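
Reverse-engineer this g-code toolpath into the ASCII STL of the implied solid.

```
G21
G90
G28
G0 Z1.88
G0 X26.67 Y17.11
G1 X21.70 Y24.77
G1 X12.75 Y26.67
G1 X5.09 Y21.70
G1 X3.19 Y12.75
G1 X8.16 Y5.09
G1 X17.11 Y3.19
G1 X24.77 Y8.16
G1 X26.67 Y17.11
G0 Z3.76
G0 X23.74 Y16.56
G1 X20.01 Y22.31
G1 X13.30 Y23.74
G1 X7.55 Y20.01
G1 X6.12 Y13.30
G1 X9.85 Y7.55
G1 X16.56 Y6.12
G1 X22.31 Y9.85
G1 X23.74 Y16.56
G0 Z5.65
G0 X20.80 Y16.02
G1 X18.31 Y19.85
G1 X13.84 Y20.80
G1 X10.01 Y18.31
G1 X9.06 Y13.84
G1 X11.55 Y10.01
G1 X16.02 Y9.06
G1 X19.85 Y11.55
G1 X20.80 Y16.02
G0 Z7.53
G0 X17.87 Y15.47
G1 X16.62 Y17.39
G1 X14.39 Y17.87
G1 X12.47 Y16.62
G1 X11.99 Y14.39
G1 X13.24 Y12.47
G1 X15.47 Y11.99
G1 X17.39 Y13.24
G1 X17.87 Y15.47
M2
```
solid part
  facet normal 0.0000 0.0000 -1.0000
    outer loop
      vertex 12.21 29.61 0.00
      vertex 23.39 27.23 0.00
      vertex 29.61 17.65 0.00
    endloop
  endfacet
  facet normal 0.0000 0.0000 -1.0000
    outer loop
      vertex 2.63 23.39 0.00
      vertex 12.21 29.61 0.00
      vertex 29.61 17.65 0.00
    endloop
  endfacet
  facet normal 0.0000 0.0000 -1.0000
    outer loop
      vertex 0.25 12.21 0.00
      vertex 2.63 23.39 0.00
      vertex 29.61 17.65 0.00
    endloop
  endfacet
  facet normal 0.0000 0.0000 -1.0000
    outer loop
      vertex 6.47 2.63 0.00
      vertex 0.25 12.21 0.00
      vertex 29.61 17.65 0.00
    endloop
  endfacet
  facet normal 0.0000 0.0000 -1.0000
    outer loop
      vertex 17.65 0.25 0.00
      vertex 6.47 2.63 0.00
      vertex 29.61 17.65 0.00
    endloop
  endfacet
  facet normal 0.0000 0.0000 -1.0000
    outer loop
      vertex 27.23 6.47 0.00
      vertex 17.65 0.25 0.00
      vertex 29.61 17.65 0.00
    endloop
  endfacet
  facet normal 0.4727 0.3069 0.8261
    outer loop
      vertex 29.61 17.65 0.00
      vertex 23.39 27.23 0.00
      vertex 14.93 14.93 9.41
    endloop
  endfacet
  facet normal 0.1173 0.5512 0.8260
    outer loop
      vertex 23.39 27.23 0.00
      vertex 12.21 29.61 0.00
      vertex 14.93 14.93 9.41
    endloop
  endfacet
  facet normal -0.3069 0.4727 0.8261
    outer loop
      vertex 12.21 29.61 0.00
      vertex 2.63 23.39 0.00
      vertex 14.93 14.93 9.41
    endloop
  endfacet
  facet normal -0.5512 0.1173 0.8260
    outer loop
      vertex 2.63 23.39 0.00
      vertex 0.25 12.21 0.00
      vertex 14.93 14.93 9.41
    endloop
  endfacet
  facet normal -0.4727 -0.3069 0.8261
    outer loop
      vertex 0.25 12.21 0.00
      vertex 6.47 2.63 0.00
      vertex 14.93 14.93 9.41
    endloop
  endfacet
  facet normal -0.1173 -0.5512 0.8260
    outer loop
      vertex 6.47 2.63 0.00
      vertex 17.65 0.25 0.00
      vertex 14.93 14.93 9.41
    endloop
  endfacet
  facet normal 0.3069 -0.4727 0.8261
    outer loop
      vertex 17.65 0.25 0.00
      vertex 27.23 6.47 0.00
      vertex 14.93 14.93 9.41
    endloop
  endfacet
  facet normal 0.5512 -0.1173 0.8260
    outer loop
      vertex 27.23 6.47 0.00
      vertex 29.61 17.65 0.00
      vertex 14.93 14.93 9.41
    endloop
  endfacet
endsolid part

The G0 Z moves step by Δz≈1.88 mm. The G1 loops shrink linearly with z, so the solid tapers from its base footprint up to z≈9.41. Closing with a flat bottom cap and the tapered top and triangulating gives 14 facets — a regular 8-sided pyramid, base circumscribed radius ≈ 14.9 mm, apex at z ≈ 9.41 mm.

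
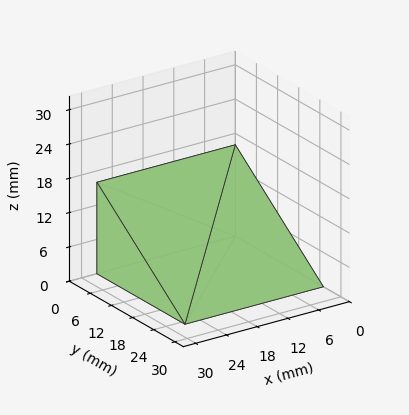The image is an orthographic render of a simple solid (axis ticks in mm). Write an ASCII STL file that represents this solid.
Reading the render: the shape is a wedge (ramp): 27 × 25 mm base, rising to 16 mm along the y=0 edge and sloping linearly to z=0 at y=25 (dimensions read to the nearest mm from the axis ticks). For the STL, each face is triangulated and given an outward normal.

solid part
  facet normal 0.0000 0.0000 -1.0000
    outer loop
      vertex 27.00 25.00 0.00
      vertex 27.00 0.00 0.00
      vertex 0.00 0.00 0.00
    endloop
  endfacet
  facet normal 0.0000 0.0000 -1.0000
    outer loop
      vertex 0.00 25.00 0.00
      vertex 27.00 25.00 0.00
      vertex 0.00 0.00 0.00
    endloop
  endfacet
  facet normal 0.0000 -1.0000 0.0000
    outer loop
      vertex 0.00 0.00 0.00
      vertex 27.00 0.00 0.00
      vertex 27.00 0.00 16.00
    endloop
  endfacet
  facet normal 0.0000 -1.0000 0.0000
    outer loop
      vertex 0.00 0.00 0.00
      vertex 27.00 0.00 16.00
      vertex 0.00 0.00 16.00
    endloop
  endfacet
  facet normal 0.0000 0.5391 0.8423
    outer loop
      vertex 0.00 0.00 16.00
      vertex 27.00 0.00 16.00
      vertex 27.00 25.00 0.00
    endloop
  endfacet
  facet normal 0.0000 0.5391 0.8423
    outer loop
      vertex 0.00 0.00 16.00
      vertex 27.00 25.00 0.00
      vertex 0.00 25.00 0.00
    endloop
  endfacet
  facet normal -1.0000 0.0000 0.0000
    outer loop
      vertex 0.00 0.00 16.00
      vertex 0.00 25.00 0.00
      vertex 0.00 0.00 0.00
    endloop
  endfacet
  facet normal 1.0000 0.0000 0.0000
    outer loop
      vertex 27.00 0.00 0.00
      vertex 27.00 25.00 0.00
      vertex 27.00 0.00 16.00
    endloop
  endfacet
endsolid part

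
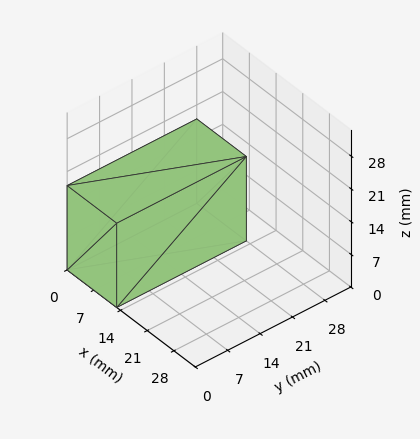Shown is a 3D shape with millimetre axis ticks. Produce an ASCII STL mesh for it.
Reading the render: the shape is a rectangular box, roughly 13 × 28 mm footprint and 18 mm tall (dimensions read to the nearest mm from the axis ticks). For the STL, each face is triangulated and given an outward normal.

solid part
  facet normal 0.0000 0.0000 -1.0000
    outer loop
      vertex 13.000 28.000 0.000
      vertex 13.000 0.000 0.000
      vertex 0.000 0.000 0.000
    endloop
  endfacet
  facet normal 0.0000 0.0000 -1.0000
    outer loop
      vertex 0.000 28.000 0.000
      vertex 13.000 28.000 0.000
      vertex 0.000 0.000 0.000
    endloop
  endfacet
  facet normal 0.0000 0.0000 1.0000
    outer loop
      vertex 0.000 0.000 18.000
      vertex 13.000 0.000 18.000
      vertex 13.000 28.000 18.000
    endloop
  endfacet
  facet normal 0.0000 0.0000 1.0000
    outer loop
      vertex 0.000 0.000 18.000
      vertex 13.000 28.000 18.000
      vertex 0.000 28.000 18.000
    endloop
  endfacet
  facet normal 0.0000 -1.0000 0.0000
    outer loop
      vertex 0.000 0.000 0.000
      vertex 13.000 0.000 0.000
      vertex 13.000 0.000 18.000
    endloop
  endfacet
  facet normal 0.0000 -1.0000 0.0000
    outer loop
      vertex 0.000 0.000 0.000
      vertex 13.000 0.000 18.000
      vertex 0.000 0.000 18.000
    endloop
  endfacet
  facet normal 0.0000 1.0000 0.0000
    outer loop
      vertex 13.000 28.000 18.000
      vertex 13.000 28.000 0.000
      vertex 0.000 28.000 0.000
    endloop
  endfacet
  facet normal 0.0000 1.0000 0.0000
    outer loop
      vertex 0.000 28.000 18.000
      vertex 13.000 28.000 18.000
      vertex 0.000 28.000 0.000
    endloop
  endfacet
  facet normal -1.0000 0.0000 0.0000
    outer loop
      vertex 0.000 28.000 18.000
      vertex 0.000 28.000 0.000
      vertex 0.000 0.000 0.000
    endloop
  endfacet
  facet normal -1.0000 0.0000 0.0000
    outer loop
      vertex 0.000 0.000 18.000
      vertex 0.000 28.000 18.000
      vertex 0.000 0.000 0.000
    endloop
  endfacet
  facet normal 1.0000 0.0000 0.0000
    outer loop
      vertex 13.000 0.000 0.000
      vertex 13.000 28.000 0.000
      vertex 13.000 28.000 18.000
    endloop
  endfacet
  facet normal 1.0000 0.0000 0.0000
    outer loop
      vertex 13.000 0.000 0.000
      vertex 13.000 28.000 18.000
      vertex 13.000 0.000 18.000
    endloop
  endfacet
endsolid part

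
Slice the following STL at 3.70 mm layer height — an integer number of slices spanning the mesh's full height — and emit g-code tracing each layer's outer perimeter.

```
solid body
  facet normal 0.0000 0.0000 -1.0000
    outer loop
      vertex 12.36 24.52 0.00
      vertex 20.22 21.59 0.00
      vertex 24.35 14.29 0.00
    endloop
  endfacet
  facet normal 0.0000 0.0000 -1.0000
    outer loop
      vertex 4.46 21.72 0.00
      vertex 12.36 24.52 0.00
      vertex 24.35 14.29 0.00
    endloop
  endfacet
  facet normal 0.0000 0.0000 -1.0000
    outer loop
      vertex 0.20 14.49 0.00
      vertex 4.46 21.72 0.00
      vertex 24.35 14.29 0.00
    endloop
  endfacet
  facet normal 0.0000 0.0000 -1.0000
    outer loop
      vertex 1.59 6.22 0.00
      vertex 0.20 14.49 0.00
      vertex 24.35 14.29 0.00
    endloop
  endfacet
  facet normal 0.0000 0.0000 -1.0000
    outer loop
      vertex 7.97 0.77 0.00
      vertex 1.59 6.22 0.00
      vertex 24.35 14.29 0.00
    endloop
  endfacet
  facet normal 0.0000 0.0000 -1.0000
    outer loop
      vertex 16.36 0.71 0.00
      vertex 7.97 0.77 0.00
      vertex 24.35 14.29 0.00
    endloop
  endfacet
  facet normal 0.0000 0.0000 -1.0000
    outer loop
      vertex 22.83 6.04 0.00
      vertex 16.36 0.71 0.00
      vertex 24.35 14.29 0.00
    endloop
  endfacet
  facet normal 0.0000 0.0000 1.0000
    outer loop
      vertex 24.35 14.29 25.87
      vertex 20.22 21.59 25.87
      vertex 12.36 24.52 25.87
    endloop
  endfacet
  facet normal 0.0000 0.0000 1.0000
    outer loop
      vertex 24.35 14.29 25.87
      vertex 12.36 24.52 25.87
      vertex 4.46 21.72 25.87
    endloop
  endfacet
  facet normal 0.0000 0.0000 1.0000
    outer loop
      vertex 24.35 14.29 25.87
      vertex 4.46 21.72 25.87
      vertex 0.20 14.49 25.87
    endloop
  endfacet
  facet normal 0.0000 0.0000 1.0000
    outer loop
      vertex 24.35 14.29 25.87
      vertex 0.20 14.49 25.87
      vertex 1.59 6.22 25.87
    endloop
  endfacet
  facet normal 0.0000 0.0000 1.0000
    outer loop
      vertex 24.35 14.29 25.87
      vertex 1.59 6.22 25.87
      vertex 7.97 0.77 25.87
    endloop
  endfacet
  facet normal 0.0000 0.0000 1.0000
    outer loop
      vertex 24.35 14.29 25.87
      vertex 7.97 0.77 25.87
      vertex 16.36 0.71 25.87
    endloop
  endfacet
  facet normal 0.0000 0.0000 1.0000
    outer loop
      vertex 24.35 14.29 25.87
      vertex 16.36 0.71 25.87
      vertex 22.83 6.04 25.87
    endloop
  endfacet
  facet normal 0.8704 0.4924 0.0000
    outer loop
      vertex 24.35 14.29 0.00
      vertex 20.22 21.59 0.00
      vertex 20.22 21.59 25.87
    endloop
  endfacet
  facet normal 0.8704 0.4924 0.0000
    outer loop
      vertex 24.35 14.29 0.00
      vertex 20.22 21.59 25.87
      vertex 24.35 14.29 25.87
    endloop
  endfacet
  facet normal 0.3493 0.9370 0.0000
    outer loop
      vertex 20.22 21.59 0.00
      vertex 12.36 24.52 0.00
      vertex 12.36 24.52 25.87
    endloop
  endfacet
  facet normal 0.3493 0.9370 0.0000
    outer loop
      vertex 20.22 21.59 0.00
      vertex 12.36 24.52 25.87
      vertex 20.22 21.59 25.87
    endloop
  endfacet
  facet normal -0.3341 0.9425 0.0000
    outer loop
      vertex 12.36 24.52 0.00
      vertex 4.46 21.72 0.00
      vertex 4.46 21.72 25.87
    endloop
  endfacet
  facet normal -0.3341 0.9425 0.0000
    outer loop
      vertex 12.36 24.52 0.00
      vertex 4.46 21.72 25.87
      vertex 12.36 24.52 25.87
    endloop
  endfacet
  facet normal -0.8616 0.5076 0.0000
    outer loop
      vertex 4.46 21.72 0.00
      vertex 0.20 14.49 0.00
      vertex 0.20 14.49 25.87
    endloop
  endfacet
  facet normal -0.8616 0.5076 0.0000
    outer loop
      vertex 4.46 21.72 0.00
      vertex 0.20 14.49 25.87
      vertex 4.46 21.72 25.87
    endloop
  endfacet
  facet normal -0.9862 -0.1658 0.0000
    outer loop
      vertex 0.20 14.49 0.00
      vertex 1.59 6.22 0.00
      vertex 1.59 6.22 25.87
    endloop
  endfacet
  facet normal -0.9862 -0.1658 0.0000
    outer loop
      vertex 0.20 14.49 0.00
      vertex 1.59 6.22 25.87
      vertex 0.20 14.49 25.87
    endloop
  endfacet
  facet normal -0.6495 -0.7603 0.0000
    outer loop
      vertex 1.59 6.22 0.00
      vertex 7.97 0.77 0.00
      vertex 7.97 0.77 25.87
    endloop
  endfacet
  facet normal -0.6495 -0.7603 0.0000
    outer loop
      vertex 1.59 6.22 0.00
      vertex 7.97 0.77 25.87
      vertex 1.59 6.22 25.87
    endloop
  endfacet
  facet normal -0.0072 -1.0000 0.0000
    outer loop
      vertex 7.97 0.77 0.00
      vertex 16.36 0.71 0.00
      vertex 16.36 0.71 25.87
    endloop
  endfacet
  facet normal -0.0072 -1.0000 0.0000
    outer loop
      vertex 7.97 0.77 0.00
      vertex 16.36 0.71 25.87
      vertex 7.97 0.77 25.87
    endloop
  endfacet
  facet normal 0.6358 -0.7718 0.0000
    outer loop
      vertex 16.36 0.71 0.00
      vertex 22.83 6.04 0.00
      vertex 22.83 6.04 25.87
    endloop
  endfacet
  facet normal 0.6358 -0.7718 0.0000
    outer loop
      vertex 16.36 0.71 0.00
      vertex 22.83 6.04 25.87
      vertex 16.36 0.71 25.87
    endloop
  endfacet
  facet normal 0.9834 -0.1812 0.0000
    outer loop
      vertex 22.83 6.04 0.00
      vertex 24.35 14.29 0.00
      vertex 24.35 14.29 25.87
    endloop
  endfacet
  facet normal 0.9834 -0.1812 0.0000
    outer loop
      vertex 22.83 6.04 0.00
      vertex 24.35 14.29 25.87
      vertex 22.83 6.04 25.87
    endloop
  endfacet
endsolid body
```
; perimeter-only toolpath
G21 ; units = mm
G90 ; absolute positioning
G28 ; home
; layer 1
G0 Z3.70
G0 X24.35 Y14.29
G1 X20.22 Y21.59
G1 X12.36 Y24.52
G1 X4.46 Y21.72
G1 X0.20 Y14.49
G1 X1.59 Y6.22
G1 X7.97 Y0.77
G1 X16.36 Y0.71
G1 X22.83 Y6.04
G1 X24.35 Y14.29
; layer 2
G0 Z7.39
G0 X24.35 Y14.29
G1 X20.22 Y21.59
G1 X12.36 Y24.52
G1 X4.46 Y21.72
G1 X0.20 Y14.49
G1 X1.59 Y6.22
G1 X7.97 Y0.77
G1 X16.36 Y0.71
G1 X22.83 Y6.04
G1 X24.35 Y14.29
; layer 3
G0 Z11.09
G0 X24.35 Y14.29
G1 X20.22 Y21.59
G1 X12.36 Y24.52
G1 X4.46 Y21.72
G1 X0.20 Y14.49
G1 X1.59 Y6.22
G1 X7.97 Y0.77
G1 X16.36 Y0.71
G1 X22.83 Y6.04
G1 X24.35 Y14.29
; layer 4
G0 Z14.78
G0 X24.35 Y14.29
G1 X20.22 Y21.59
G1 X12.36 Y24.52
G1 X4.46 Y21.72
G1 X0.20 Y14.49
G1 X1.59 Y6.22
G1 X7.97 Y0.77
G1 X16.36 Y0.71
G1 X22.83 Y6.04
G1 X24.35 Y14.29
; layer 5
G0 Z18.48
G0 X24.35 Y14.29
G1 X20.22 Y21.59
G1 X12.36 Y24.52
G1 X4.46 Y21.72
G1 X0.20 Y14.49
G1 X1.59 Y6.22
G1 X7.97 Y0.77
G1 X16.36 Y0.71
G1 X22.83 Y6.04
G1 X24.35 Y14.29
; layer 6
G0 Z22.17
G0 X24.35 Y14.29
G1 X20.22 Y21.59
G1 X12.36 Y24.52
G1 X4.46 Y21.72
G1 X0.20 Y14.49
G1 X1.59 Y6.22
G1 X7.97 Y0.77
G1 X16.36 Y0.71
G1 X22.83 Y6.04
G1 X24.35 Y14.29
; layer 7
G0 Z25.87
G0 X24.35 Y14.29
G1 X20.22 Y21.59
G1 X12.36 Y24.52
G1 X4.46 Y21.72
G1 X0.20 Y14.49
G1 X1.59 Y6.22
G1 X7.97 Y0.77
G1 X16.36 Y0.71
G1 X22.83 Y6.04
G1 X24.35 Y14.29
M2 ; end

The solid is a regular 9-sided prism (a cylinder approximated with 9 flat sides), circumscribed radius ≈ 12.3 mm, height ≈ 25.9 mm. Slicing at Δz = 3.70 mm — 7 equal slices spanning the solid's height, so layer i sits at z = i·h/7 — gives 7 non-empty perimeters. Each is a 9-segment closed polygon; G0 lifts to the layer z and rapids to the start vertex, then G1 traces the edges.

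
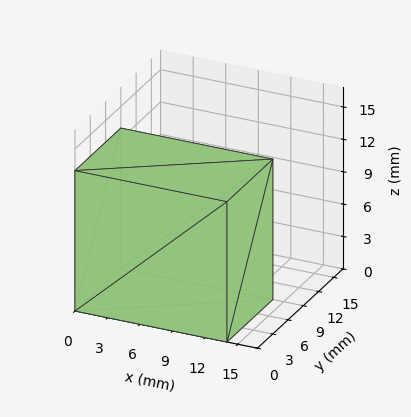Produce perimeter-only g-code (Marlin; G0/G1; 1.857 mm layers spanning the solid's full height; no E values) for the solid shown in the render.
Reading the render: the shape is a rectangular box, roughly 14 × 9 mm footprint and 13 mm tall (dimensions read to the nearest mm from the axis ticks). For the g-code, the solid's height is divided into equal slices at the stated Δz and each level perimeter traced with G1 moves after a G0 lift.

; perimeter-only toolpath
G21 ; units = mm
G90 ; absolute positioning
G28 ; home
; layer 1
G0 Z1.857
G0 X0.000 Y0.000
G1 X14.000 Y0.000
G1 X14.000 Y9.000
G1 X0.000 Y9.000
G1 X0.000 Y0.000
; layer 2
G0 Z3.714
G0 X0.000 Y0.000
G1 X14.000 Y0.000
G1 X14.000 Y9.000
G1 X0.000 Y9.000
G1 X0.000 Y0.000
; layer 3
G0 Z5.571
G0 X0.000 Y0.000
G1 X14.000 Y0.000
G1 X14.000 Y9.000
G1 X0.000 Y9.000
G1 X0.000 Y0.000
; layer 4
G0 Z7.429
G0 X0.000 Y0.000
G1 X14.000 Y0.000
G1 X14.000 Y9.000
G1 X0.000 Y9.000
G1 X0.000 Y0.000
; layer 5
G0 Z9.286
G0 X0.000 Y0.000
G1 X14.000 Y0.000
G1 X14.000 Y9.000
G1 X0.000 Y9.000
G1 X0.000 Y0.000
; layer 6
G0 Z11.143
G0 X0.000 Y0.000
G1 X14.000 Y0.000
G1 X14.000 Y9.000
G1 X0.000 Y9.000
G1 X0.000 Y0.000
; layer 7
G0 Z13.000
G0 X0.000 Y0.000
G1 X14.000 Y0.000
G1 X14.000 Y9.000
G1 X0.000 Y9.000
G1 X0.000 Y0.000
M2 ; end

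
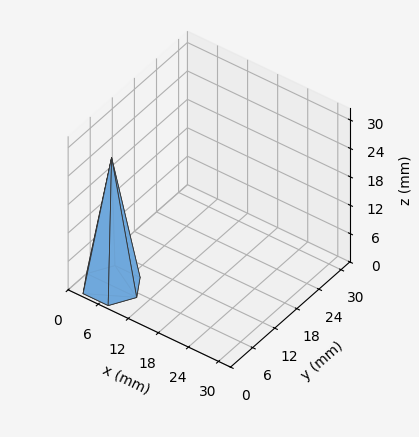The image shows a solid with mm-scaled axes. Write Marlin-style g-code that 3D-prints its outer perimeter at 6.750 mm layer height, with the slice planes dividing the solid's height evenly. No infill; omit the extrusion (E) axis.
Reading the render: the shape is a regular 6-sided pyramid, base circumscribed radius ≈ 5 mm, apex at z ≈ 27 mm (dimensions read to the nearest mm from the axis ticks). For the g-code, the solid's height is divided into equal slices at the stated Δz and each level perimeter traced with G1 moves after a G0 lift.

; perimeter-only toolpath
G21 ; units = mm
G90 ; absolute positioning
G28 ; home
; layer 1
G0 Z6.750
G0 X8.750 Y5.000
G1 X6.875 Y8.248
G1 X3.125 Y8.248
G1 X1.250 Y5.000
G1 X3.125 Y1.752
G1 X6.875 Y1.752
G1 X8.750 Y5.000
; layer 2
G0 Z13.500
G0 X7.500 Y5.000
G1 X6.250 Y7.165
G1 X3.750 Y7.165
G1 X2.500 Y5.000
G1 X3.750 Y2.835
G1 X6.250 Y2.835
G1 X7.500 Y5.000
; layer 3
G0 Z20.250
G0 X6.250 Y5.000
G1 X5.625 Y6.082
G1 X4.375 Y6.082
G1 X3.750 Y5.000
G1 X4.375 Y3.917
G1 X5.625 Y3.917
G1 X6.250 Y5.000
M2 ; end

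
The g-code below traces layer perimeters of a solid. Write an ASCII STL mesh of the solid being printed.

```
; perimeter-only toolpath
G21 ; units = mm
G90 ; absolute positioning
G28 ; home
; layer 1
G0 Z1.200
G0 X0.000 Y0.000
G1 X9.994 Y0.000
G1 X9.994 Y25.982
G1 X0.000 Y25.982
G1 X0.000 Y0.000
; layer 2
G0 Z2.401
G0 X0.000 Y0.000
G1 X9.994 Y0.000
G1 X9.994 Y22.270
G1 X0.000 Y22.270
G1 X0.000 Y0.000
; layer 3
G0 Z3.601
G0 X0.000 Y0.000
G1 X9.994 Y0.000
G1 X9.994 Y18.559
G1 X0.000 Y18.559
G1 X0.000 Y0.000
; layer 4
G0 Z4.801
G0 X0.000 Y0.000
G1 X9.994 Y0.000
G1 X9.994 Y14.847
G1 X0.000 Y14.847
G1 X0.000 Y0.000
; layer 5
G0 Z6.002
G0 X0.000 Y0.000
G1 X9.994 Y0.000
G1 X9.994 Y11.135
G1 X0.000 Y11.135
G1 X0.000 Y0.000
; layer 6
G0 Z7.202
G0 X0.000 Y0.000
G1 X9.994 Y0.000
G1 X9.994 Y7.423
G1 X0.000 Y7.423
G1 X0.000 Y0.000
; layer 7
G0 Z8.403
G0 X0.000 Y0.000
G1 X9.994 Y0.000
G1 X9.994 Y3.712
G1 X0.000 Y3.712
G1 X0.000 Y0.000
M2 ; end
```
solid part
  facet normal 0.0000 0.0000 -1.0000
    outer loop
      vertex 9.994 29.694 0.000
      vertex 9.994 0.000 0.000
      vertex 0.000 0.000 0.000
    endloop
  endfacet
  facet normal 0.0000 0.0000 -1.0000
    outer loop
      vertex 0.000 29.694 0.000
      vertex 9.994 29.694 0.000
      vertex 0.000 0.000 0.000
    endloop
  endfacet
  facet normal 0.0000 -1.0000 0.0000
    outer loop
      vertex 0.000 0.000 0.000
      vertex 9.994 0.000 0.000
      vertex 9.994 0.000 9.603
    endloop
  endfacet
  facet normal 0.0000 -1.0000 0.0000
    outer loop
      vertex 0.000 0.000 0.000
      vertex 9.994 0.000 9.603
      vertex 0.000 0.000 9.603
    endloop
  endfacet
  facet normal 0.0000 0.3077 0.9515
    outer loop
      vertex 0.000 0.000 9.603
      vertex 9.994 0.000 9.603
      vertex 9.994 29.694 0.000
    endloop
  endfacet
  facet normal 0.0000 0.3077 0.9515
    outer loop
      vertex 0.000 0.000 9.603
      vertex 9.994 29.694 0.000
      vertex 0.000 29.694 0.000
    endloop
  endfacet
  facet normal -1.0000 0.0000 0.0000
    outer loop
      vertex 0.000 0.000 9.603
      vertex 0.000 29.694 0.000
      vertex 0.000 0.000 0.000
    endloop
  endfacet
  facet normal 1.0000 0.0000 0.0000
    outer loop
      vertex 9.994 0.000 0.000
      vertex 9.994 29.694 0.000
      vertex 9.994 0.000 9.603
    endloop
  endfacet
endsolid part

The G0 Z moves step by Δz≈1.200 mm. The G1 loops shrink linearly with z, so the solid tapers from its base footprint up to z≈9.6. Closing with a flat bottom cap and the tapered top and triangulating gives 8 facets — a wedge (ramp): 9.99 × 29.7 mm base, rising to 9.6 mm along the y=0 edge and sloping linearly to z=0 at y=29.7.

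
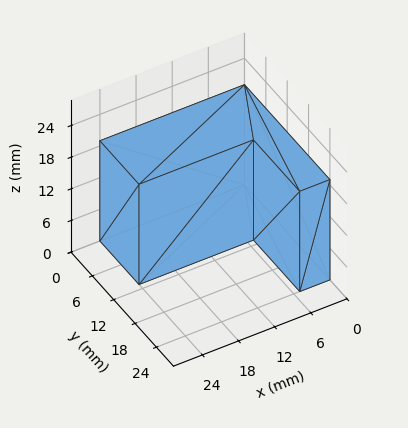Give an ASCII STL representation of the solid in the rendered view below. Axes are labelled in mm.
Reading the render: the shape is an L-shaped prism: outer 24 × 24 mm, arm thicknesses ≈ 11 mm (horizontal) and 5 mm (vertical), extruded 19 mm in z (dimensions read to the nearest mm from the axis ticks). For the STL, each face is triangulated and given an outward normal.

solid part
  facet normal 0.0000 0.0000 -1.0000
    outer loop
      vertex 24.0 11.0 0.0
      vertex 24.0 0.0 0.0
      vertex 0.0 0.0 0.0
    endloop
  endfacet
  facet normal 0.0000 0.0000 -1.0000
    outer loop
      vertex 5.0 11.0 0.0
      vertex 24.0 11.0 0.0
      vertex 0.0 0.0 0.0
    endloop
  endfacet
  facet normal 0.0000 0.0000 -1.0000
    outer loop
      vertex 5.0 24.0 0.0
      vertex 5.0 11.0 0.0
      vertex 0.0 0.0 0.0
    endloop
  endfacet
  facet normal 0.0000 0.0000 -1.0000
    outer loop
      vertex 0.0 24.0 0.0
      vertex 5.0 24.0 0.0
      vertex 0.0 0.0 0.0
    endloop
  endfacet
  facet normal 0.0000 0.0000 1.0000
    outer loop
      vertex 0.0 0.0 19.0
      vertex 24.0 0.0 19.0
      vertex 24.0 11.0 19.0
    endloop
  endfacet
  facet normal 0.0000 0.0000 1.0000
    outer loop
      vertex 0.0 0.0 19.0
      vertex 24.0 11.0 19.0
      vertex 5.0 11.0 19.0
    endloop
  endfacet
  facet normal 0.0000 0.0000 1.0000
    outer loop
      vertex 0.0 0.0 19.0
      vertex 5.0 11.0 19.0
      vertex 5.0 24.0 19.0
    endloop
  endfacet
  facet normal 0.0000 0.0000 1.0000
    outer loop
      vertex 0.0 0.0 19.0
      vertex 5.0 24.0 19.0
      vertex 0.0 24.0 19.0
    endloop
  endfacet
  facet normal 0.0000 -1.0000 0.0000
    outer loop
      vertex 0.0 0.0 0.0
      vertex 24.0 0.0 0.0
      vertex 24.0 0.0 19.0
    endloop
  endfacet
  facet normal 0.0000 -1.0000 0.0000
    outer loop
      vertex 0.0 0.0 0.0
      vertex 24.0 0.0 19.0
      vertex 0.0 0.0 19.0
    endloop
  endfacet
  facet normal 1.0000 0.0000 0.0000
    outer loop
      vertex 24.0 0.0 0.0
      vertex 24.0 11.0 0.0
      vertex 24.0 11.0 19.0
    endloop
  endfacet
  facet normal 1.0000 0.0000 0.0000
    outer loop
      vertex 24.0 0.0 0.0
      vertex 24.0 11.0 19.0
      vertex 24.0 0.0 19.0
    endloop
  endfacet
  facet normal 0.0000 1.0000 0.0000
    outer loop
      vertex 24.0 11.0 0.0
      vertex 5.0 11.0 0.0
      vertex 5.0 11.0 19.0
    endloop
  endfacet
  facet normal 0.0000 1.0000 0.0000
    outer loop
      vertex 24.0 11.0 0.0
      vertex 5.0 11.0 19.0
      vertex 24.0 11.0 19.0
    endloop
  endfacet
  facet normal 1.0000 0.0000 0.0000
    outer loop
      vertex 5.0 11.0 0.0
      vertex 5.0 24.0 0.0
      vertex 5.0 24.0 19.0
    endloop
  endfacet
  facet normal 1.0000 0.0000 0.0000
    outer loop
      vertex 5.0 11.0 0.0
      vertex 5.0 24.0 19.0
      vertex 5.0 11.0 19.0
    endloop
  endfacet
  facet normal 0.0000 1.0000 0.0000
    outer loop
      vertex 5.0 24.0 0.0
      vertex 0.0 24.0 0.0
      vertex 0.0 24.0 19.0
    endloop
  endfacet
  facet normal 0.0000 1.0000 0.0000
    outer loop
      vertex 5.0 24.0 0.0
      vertex 0.0 24.0 19.0
      vertex 5.0 24.0 19.0
    endloop
  endfacet
  facet normal -1.0000 0.0000 0.0000
    outer loop
      vertex 0.0 24.0 0.0
      vertex 0.0 0.0 0.0
      vertex 0.0 0.0 19.0
    endloop
  endfacet
  facet normal -1.0000 0.0000 0.0000
    outer loop
      vertex 0.0 24.0 0.0
      vertex 0.0 0.0 19.0
      vertex 0.0 24.0 19.0
    endloop
  endfacet
endsolid part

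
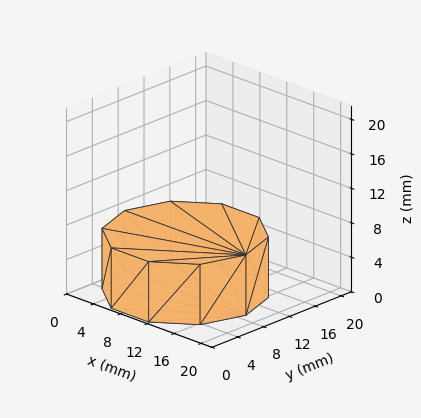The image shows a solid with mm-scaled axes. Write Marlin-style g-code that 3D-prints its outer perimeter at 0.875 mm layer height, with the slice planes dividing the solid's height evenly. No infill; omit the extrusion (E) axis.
Reading the render: the shape is a regular 10-sided prism (a cylinder approximated with 10 flat sides), circumscribed radius ≈ 9 mm, height ≈ 7 mm (dimensions read to the nearest mm from the axis ticks). For the g-code, the solid's height is divided into equal slices at the stated Δz and each level perimeter traced with G1 moves after a G0 lift.

; perimeter-only toolpath
G21 ; units = mm
G90 ; absolute positioning
G28 ; home
; layer 1
G0 Z0.875
G0 X18.000 Y9.000
G1 X16.281 Y14.290
G1 X11.781 Y17.560
G1 X6.219 Y17.560
G1 X1.719 Y14.290
G1 X0.000 Y9.000
G1 X1.719 Y3.710
G1 X6.219 Y0.440
G1 X11.781 Y0.440
G1 X16.281 Y3.710
G1 X18.000 Y9.000
; layer 2
G0 Z1.750
G0 X18.000 Y9.000
G1 X16.281 Y14.290
G1 X11.781 Y17.560
G1 X6.219 Y17.560
G1 X1.719 Y14.290
G1 X0.000 Y9.000
G1 X1.719 Y3.710
G1 X6.219 Y0.440
G1 X11.781 Y0.440
G1 X16.281 Y3.710
G1 X18.000 Y9.000
; layer 3
G0 Z2.625
G0 X18.000 Y9.000
G1 X16.281 Y14.290
G1 X11.781 Y17.560
G1 X6.219 Y17.560
G1 X1.719 Y14.290
G1 X0.000 Y9.000
G1 X1.719 Y3.710
G1 X6.219 Y0.440
G1 X11.781 Y0.440
G1 X16.281 Y3.710
G1 X18.000 Y9.000
; layer 4
G0 Z3.500
G0 X18.000 Y9.000
G1 X16.281 Y14.290
G1 X11.781 Y17.560
G1 X6.219 Y17.560
G1 X1.719 Y14.290
G1 X0.000 Y9.000
G1 X1.719 Y3.710
G1 X6.219 Y0.440
G1 X11.781 Y0.440
G1 X16.281 Y3.710
G1 X18.000 Y9.000
; layer 5
G0 Z4.375
G0 X18.000 Y9.000
G1 X16.281 Y14.290
G1 X11.781 Y17.560
G1 X6.219 Y17.560
G1 X1.719 Y14.290
G1 X0.000 Y9.000
G1 X1.719 Y3.710
G1 X6.219 Y0.440
G1 X11.781 Y0.440
G1 X16.281 Y3.710
G1 X18.000 Y9.000
; layer 6
G0 Z5.250
G0 X18.000 Y9.000
G1 X16.281 Y14.290
G1 X11.781 Y17.560
G1 X6.219 Y17.560
G1 X1.719 Y14.290
G1 X0.000 Y9.000
G1 X1.719 Y3.710
G1 X6.219 Y0.440
G1 X11.781 Y0.440
G1 X16.281 Y3.710
G1 X18.000 Y9.000
; layer 7
G0 Z6.125
G0 X18.000 Y9.000
G1 X16.281 Y14.290
G1 X11.781 Y17.560
G1 X6.219 Y17.560
G1 X1.719 Y14.290
G1 X0.000 Y9.000
G1 X1.719 Y3.710
G1 X6.219 Y0.440
G1 X11.781 Y0.440
G1 X16.281 Y3.710
G1 X18.000 Y9.000
; layer 8
G0 Z7.000
G0 X18.000 Y9.000
G1 X16.281 Y14.290
G1 X11.781 Y17.560
G1 X6.219 Y17.560
G1 X1.719 Y14.290
G1 X0.000 Y9.000
G1 X1.719 Y3.710
G1 X6.219 Y0.440
G1 X11.781 Y0.440
G1 X16.281 Y3.710
G1 X18.000 Y9.000
M2 ; end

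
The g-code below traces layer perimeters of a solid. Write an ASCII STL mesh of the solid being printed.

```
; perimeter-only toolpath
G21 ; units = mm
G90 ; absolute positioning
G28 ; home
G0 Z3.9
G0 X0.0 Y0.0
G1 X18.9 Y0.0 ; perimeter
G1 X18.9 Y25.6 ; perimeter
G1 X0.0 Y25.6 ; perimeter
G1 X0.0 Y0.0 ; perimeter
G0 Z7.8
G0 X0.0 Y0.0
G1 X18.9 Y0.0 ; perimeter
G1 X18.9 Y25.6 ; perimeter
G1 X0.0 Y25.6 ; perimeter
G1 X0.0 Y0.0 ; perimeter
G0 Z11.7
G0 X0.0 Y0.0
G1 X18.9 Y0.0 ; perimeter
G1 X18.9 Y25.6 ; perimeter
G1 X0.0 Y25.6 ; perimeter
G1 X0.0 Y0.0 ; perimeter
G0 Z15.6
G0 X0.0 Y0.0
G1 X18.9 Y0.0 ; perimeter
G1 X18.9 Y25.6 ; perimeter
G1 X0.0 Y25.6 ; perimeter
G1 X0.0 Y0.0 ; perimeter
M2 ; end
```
solid part
  facet normal 0.0000 0.0000 -1.0000
    outer loop
      vertex 18.9 25.6 0.0
      vertex 18.9 0.0 0.0
      vertex 0.0 0.0 0.0
    endloop
  endfacet
  facet normal 0.0000 0.0000 -1.0000
    outer loop
      vertex 0.0 25.6 0.0
      vertex 18.9 25.6 0.0
      vertex 0.0 0.0 0.0
    endloop
  endfacet
  facet normal 0.0000 0.0000 1.0000
    outer loop
      vertex 0.0 0.0 15.6
      vertex 18.9 0.0 15.6
      vertex 18.9 25.6 15.6
    endloop
  endfacet
  facet normal 0.0000 0.0000 1.0000
    outer loop
      vertex 0.0 0.0 15.6
      vertex 18.9 25.6 15.6
      vertex 0.0 25.6 15.6
    endloop
  endfacet
  facet normal 0.0000 -1.0000 0.0000
    outer loop
      vertex 0.0 0.0 0.0
      vertex 18.9 0.0 0.0
      vertex 18.9 0.0 15.6
    endloop
  endfacet
  facet normal 0.0000 -1.0000 0.0000
    outer loop
      vertex 0.0 0.0 0.0
      vertex 18.9 0.0 15.6
      vertex 0.0 0.0 15.6
    endloop
  endfacet
  facet normal 0.0000 1.0000 0.0000
    outer loop
      vertex 18.9 25.6 15.6
      vertex 18.9 25.6 0.0
      vertex 0.0 25.6 0.0
    endloop
  endfacet
  facet normal 0.0000 1.0000 0.0000
    outer loop
      vertex 0.0 25.6 15.6
      vertex 18.9 25.6 15.6
      vertex 0.0 25.6 0.0
    endloop
  endfacet
  facet normal -1.0000 0.0000 0.0000
    outer loop
      vertex 0.0 25.6 15.6
      vertex 0.0 25.6 0.0
      vertex 0.0 0.0 0.0
    endloop
  endfacet
  facet normal -1.0000 0.0000 0.0000
    outer loop
      vertex 0.0 0.0 15.6
      vertex 0.0 25.6 15.6
      vertex 0.0 0.0 0.0
    endloop
  endfacet
  facet normal 1.0000 0.0000 0.0000
    outer loop
      vertex 18.9 0.0 0.0
      vertex 18.9 25.6 0.0
      vertex 18.9 25.6 15.6
    endloop
  endfacet
  facet normal 1.0000 0.0000 0.0000
    outer loop
      vertex 18.9 0.0 0.0
      vertex 18.9 25.6 15.6
      vertex 18.9 0.0 15.6
    endloop
  endfacet
endsolid part

The G0 Z moves step by Δz≈3.9 mm. Every layer's G1 loop is the same polygon, so the solid is a straight extrusion of it from z=0 to z≈15.6. Closing with flat bottom and top caps and triangulating gives 12 facets — a rectangular box, roughly 18.9 × 25.6 mm footprint and 15.6 mm tall.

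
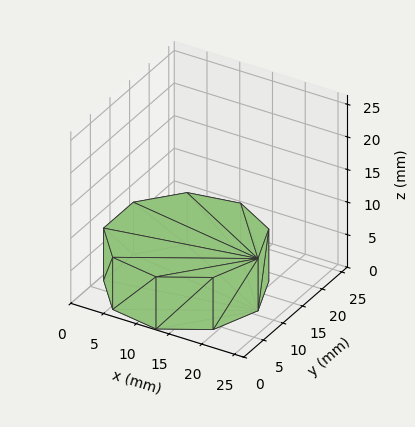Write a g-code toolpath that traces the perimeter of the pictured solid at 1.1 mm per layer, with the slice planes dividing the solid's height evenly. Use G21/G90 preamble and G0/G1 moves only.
Reading the render: the shape is a regular 9-sided prism (a cylinder approximated with 9 flat sides), circumscribed radius ≈ 11 mm, height ≈ 8 mm (dimensions read to the nearest mm from the axis ticks). For the g-code, the solid's height is divided into equal slices at the stated Δz and each level perimeter traced with G1 moves after a G0 lift.

; perimeter-only toolpath
G21 ; units = mm
G90 ; absolute positioning
G28 ; home
; layer 1
G0 Z1.1
G0 X22.0 Y11.0
G1 X19.4 Y18.1
G1 X12.9 Y21.8
G1 X5.5 Y20.5
G1 X0.7 Y14.8
G1 X0.7 Y7.2
G1 X5.5 Y1.5
G1 X12.9 Y0.2
G1 X19.4 Y3.9
G1 X22.0 Y11.0
; layer 2
G0 Z2.3
G0 X22.0 Y11.0
G1 X19.4 Y18.1
G1 X12.9 Y21.8
G1 X5.5 Y20.5
G1 X0.7 Y14.8
G1 X0.7 Y7.2
G1 X5.5 Y1.5
G1 X12.9 Y0.2
G1 X19.4 Y3.9
G1 X22.0 Y11.0
; layer 3
G0 Z3.4
G0 X22.0 Y11.0
G1 X19.4 Y18.1
G1 X12.9 Y21.8
G1 X5.5 Y20.5
G1 X0.7 Y14.8
G1 X0.7 Y7.2
G1 X5.5 Y1.5
G1 X12.9 Y0.2
G1 X19.4 Y3.9
G1 X22.0 Y11.0
; layer 4
G0 Z4.6
G0 X22.0 Y11.0
G1 X19.4 Y18.1
G1 X12.9 Y21.8
G1 X5.5 Y20.5
G1 X0.7 Y14.8
G1 X0.7 Y7.2
G1 X5.5 Y1.5
G1 X12.9 Y0.2
G1 X19.4 Y3.9
G1 X22.0 Y11.0
; layer 5
G0 Z5.7
G0 X22.0 Y11.0
G1 X19.4 Y18.1
G1 X12.9 Y21.8
G1 X5.5 Y20.5
G1 X0.7 Y14.8
G1 X0.7 Y7.2
G1 X5.5 Y1.5
G1 X12.9 Y0.2
G1 X19.4 Y3.9
G1 X22.0 Y11.0
; layer 6
G0 Z6.9
G0 X22.0 Y11.0
G1 X19.4 Y18.1
G1 X12.9 Y21.8
G1 X5.5 Y20.5
G1 X0.7 Y14.8
G1 X0.7 Y7.2
G1 X5.5 Y1.5
G1 X12.9 Y0.2
G1 X19.4 Y3.9
G1 X22.0 Y11.0
; layer 7
G0 Z8.0
G0 X22.0 Y11.0
G1 X19.4 Y18.1
G1 X12.9 Y21.8
G1 X5.5 Y20.5
G1 X0.7 Y14.8
G1 X0.7 Y7.2
G1 X5.5 Y1.5
G1 X12.9 Y0.2
G1 X19.4 Y3.9
G1 X22.0 Y11.0
M2 ; end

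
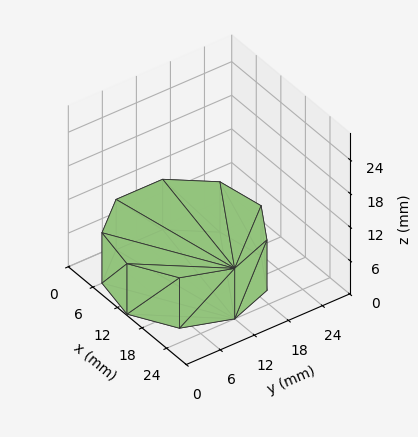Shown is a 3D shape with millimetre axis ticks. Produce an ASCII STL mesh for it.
Reading the render: the shape is a regular 9-sided prism (a cylinder approximated with 9 flat sides), circumscribed radius ≈ 12 mm, height ≈ 9 mm (dimensions read to the nearest mm from the axis ticks). For the STL, each face is triangulated and given an outward normal.

solid part
  facet normal 0.0000 0.0000 -1.0000
    outer loop
      vertex 14.084 23.818 0.000
      vertex 21.193 19.713 0.000
      vertex 24.000 12.000 0.000
    endloop
  endfacet
  facet normal 0.0000 0.0000 -1.0000
    outer loop
      vertex 6.000 22.392 0.000
      vertex 14.084 23.818 0.000
      vertex 24.000 12.000 0.000
    endloop
  endfacet
  facet normal 0.0000 0.0000 -1.0000
    outer loop
      vertex 0.724 16.104 0.000
      vertex 6.000 22.392 0.000
      vertex 24.000 12.000 0.000
    endloop
  endfacet
  facet normal 0.0000 0.0000 -1.0000
    outer loop
      vertex 0.724 7.896 0.000
      vertex 0.724 16.104 0.000
      vertex 24.000 12.000 0.000
    endloop
  endfacet
  facet normal 0.0000 0.0000 -1.0000
    outer loop
      vertex 6.000 1.608 0.000
      vertex 0.724 7.896 0.000
      vertex 24.000 12.000 0.000
    endloop
  endfacet
  facet normal 0.0000 0.0000 -1.0000
    outer loop
      vertex 14.084 0.182 0.000
      vertex 6.000 1.608 0.000
      vertex 24.000 12.000 0.000
    endloop
  endfacet
  facet normal 0.0000 0.0000 -1.0000
    outer loop
      vertex 21.193 4.287 0.000
      vertex 14.084 0.182 0.000
      vertex 24.000 12.000 0.000
    endloop
  endfacet
  facet normal 0.0000 0.0000 1.0000
    outer loop
      vertex 24.000 12.000 9.000
      vertex 21.193 19.713 9.000
      vertex 14.084 23.818 9.000
    endloop
  endfacet
  facet normal 0.0000 0.0000 1.0000
    outer loop
      vertex 24.000 12.000 9.000
      vertex 14.084 23.818 9.000
      vertex 6.000 22.392 9.000
    endloop
  endfacet
  facet normal 0.0000 0.0000 1.0000
    outer loop
      vertex 24.000 12.000 9.000
      vertex 6.000 22.392 9.000
      vertex 0.724 16.104 9.000
    endloop
  endfacet
  facet normal 0.0000 0.0000 1.0000
    outer loop
      vertex 24.000 12.000 9.000
      vertex 0.724 16.104 9.000
      vertex 0.724 7.896 9.000
    endloop
  endfacet
  facet normal 0.0000 0.0000 1.0000
    outer loop
      vertex 24.000 12.000 9.000
      vertex 0.724 7.896 9.000
      vertex 6.000 1.608 9.000
    endloop
  endfacet
  facet normal 0.0000 0.0000 1.0000
    outer loop
      vertex 24.000 12.000 9.000
      vertex 6.000 1.608 9.000
      vertex 14.084 0.182 9.000
    endloop
  endfacet
  facet normal 0.0000 0.0000 1.0000
    outer loop
      vertex 24.000 12.000 9.000
      vertex 14.084 0.182 9.000
      vertex 21.193 4.287 9.000
    endloop
  endfacet
  facet normal 0.9397 0.3420 0.0000
    outer loop
      vertex 24.000 12.000 0.000
      vertex 21.193 19.713 0.000
      vertex 21.193 19.713 9.000
    endloop
  endfacet
  facet normal 0.9397 0.3420 0.0000
    outer loop
      vertex 24.000 12.000 0.000
      vertex 21.193 19.713 9.000
      vertex 24.000 12.000 9.000
    endloop
  endfacet
  facet normal 0.5001 0.8660 0.0000
    outer loop
      vertex 21.193 19.713 0.000
      vertex 14.084 23.818 0.000
      vertex 14.084 23.818 9.000
    endloop
  endfacet
  facet normal 0.5001 0.8660 0.0000
    outer loop
      vertex 21.193 19.713 0.000
      vertex 14.084 23.818 9.000
      vertex 21.193 19.713 9.000
    endloop
  endfacet
  facet normal -0.1737 0.9848 0.0000
    outer loop
      vertex 14.084 23.818 0.000
      vertex 6.000 22.392 0.000
      vertex 6.000 22.392 9.000
    endloop
  endfacet
  facet normal -0.1737 0.9848 0.0000
    outer loop
      vertex 14.084 23.818 0.000
      vertex 6.000 22.392 9.000
      vertex 14.084 23.818 9.000
    endloop
  endfacet
  facet normal -0.7661 0.6428 0.0000
    outer loop
      vertex 6.000 22.392 0.000
      vertex 0.724 16.104 0.000
      vertex 0.724 16.104 9.000
    endloop
  endfacet
  facet normal -0.7661 0.6428 0.0000
    outer loop
      vertex 6.000 22.392 0.000
      vertex 0.724 16.104 9.000
      vertex 6.000 22.392 9.000
    endloop
  endfacet
  facet normal -1.0000 0.0000 0.0000
    outer loop
      vertex 0.724 16.104 0.000
      vertex 0.724 7.896 0.000
      vertex 0.724 7.896 9.000
    endloop
  endfacet
  facet normal -1.0000 0.0000 0.0000
    outer loop
      vertex 0.724 16.104 0.000
      vertex 0.724 7.896 9.000
      vertex 0.724 16.104 9.000
    endloop
  endfacet
  facet normal -0.7661 -0.6428 0.0000
    outer loop
      vertex 0.724 7.896 0.000
      vertex 6.000 1.608 0.000
      vertex 6.000 1.608 9.000
    endloop
  endfacet
  facet normal -0.7661 -0.6428 0.0000
    outer loop
      vertex 0.724 7.896 0.000
      vertex 6.000 1.608 9.000
      vertex 0.724 7.896 9.000
    endloop
  endfacet
  facet normal -0.1737 -0.9848 0.0000
    outer loop
      vertex 6.000 1.608 0.000
      vertex 14.084 0.182 0.000
      vertex 14.084 0.182 9.000
    endloop
  endfacet
  facet normal -0.1737 -0.9848 0.0000
    outer loop
      vertex 6.000 1.608 0.000
      vertex 14.084 0.182 9.000
      vertex 6.000 1.608 9.000
    endloop
  endfacet
  facet normal 0.5001 -0.8660 0.0000
    outer loop
      vertex 14.084 0.182 0.000
      vertex 21.193 4.287 0.000
      vertex 21.193 4.287 9.000
    endloop
  endfacet
  facet normal 0.5001 -0.8660 0.0000
    outer loop
      vertex 14.084 0.182 0.000
      vertex 21.193 4.287 9.000
      vertex 14.084 0.182 9.000
    endloop
  endfacet
  facet normal 0.9397 -0.3420 0.0000
    outer loop
      vertex 21.193 4.287 0.000
      vertex 24.000 12.000 0.000
      vertex 24.000 12.000 9.000
    endloop
  endfacet
  facet normal 0.9397 -0.3420 0.0000
    outer loop
      vertex 21.193 4.287 0.000
      vertex 24.000 12.000 9.000
      vertex 21.193 4.287 9.000
    endloop
  endfacet
endsolid part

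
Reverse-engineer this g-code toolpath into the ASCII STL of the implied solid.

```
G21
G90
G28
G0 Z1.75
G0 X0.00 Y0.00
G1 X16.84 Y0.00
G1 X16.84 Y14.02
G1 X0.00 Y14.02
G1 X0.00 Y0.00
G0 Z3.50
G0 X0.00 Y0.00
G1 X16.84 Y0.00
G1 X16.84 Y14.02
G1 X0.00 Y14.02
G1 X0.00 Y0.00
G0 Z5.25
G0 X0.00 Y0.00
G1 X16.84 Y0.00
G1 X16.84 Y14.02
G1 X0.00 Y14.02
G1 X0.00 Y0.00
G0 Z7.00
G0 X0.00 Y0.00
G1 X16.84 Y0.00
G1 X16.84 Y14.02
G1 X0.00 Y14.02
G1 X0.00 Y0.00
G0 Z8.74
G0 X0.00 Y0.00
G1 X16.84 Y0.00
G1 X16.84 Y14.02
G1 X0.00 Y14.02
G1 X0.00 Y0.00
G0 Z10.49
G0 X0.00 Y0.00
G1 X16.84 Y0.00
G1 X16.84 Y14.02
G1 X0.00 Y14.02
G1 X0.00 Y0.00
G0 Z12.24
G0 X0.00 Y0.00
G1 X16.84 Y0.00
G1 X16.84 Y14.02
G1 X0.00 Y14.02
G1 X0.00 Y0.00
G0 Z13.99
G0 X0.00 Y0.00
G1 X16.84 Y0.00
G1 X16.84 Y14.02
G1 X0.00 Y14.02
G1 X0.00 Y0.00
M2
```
solid part
  facet normal 0.0000 0.0000 -1.0000
    outer loop
      vertex 16.84 14.02 0.00
      vertex 16.84 0.00 0.00
      vertex 0.00 0.00 0.00
    endloop
  endfacet
  facet normal 0.0000 0.0000 -1.0000
    outer loop
      vertex 0.00 14.02 0.00
      vertex 16.84 14.02 0.00
      vertex 0.00 0.00 0.00
    endloop
  endfacet
  facet normal 0.0000 0.0000 1.0000
    outer loop
      vertex 0.00 0.00 13.99
      vertex 16.84 0.00 13.99
      vertex 16.84 14.02 13.99
    endloop
  endfacet
  facet normal 0.0000 0.0000 1.0000
    outer loop
      vertex 0.00 0.00 13.99
      vertex 16.84 14.02 13.99
      vertex 0.00 14.02 13.99
    endloop
  endfacet
  facet normal 0.0000 -1.0000 0.0000
    outer loop
      vertex 0.00 0.00 0.00
      vertex 16.84 0.00 0.00
      vertex 16.84 0.00 13.99
    endloop
  endfacet
  facet normal 0.0000 -1.0000 0.0000
    outer loop
      vertex 0.00 0.00 0.00
      vertex 16.84 0.00 13.99
      vertex 0.00 0.00 13.99
    endloop
  endfacet
  facet normal 0.0000 1.0000 0.0000
    outer loop
      vertex 16.84 14.02 13.99
      vertex 16.84 14.02 0.00
      vertex 0.00 14.02 0.00
    endloop
  endfacet
  facet normal 0.0000 1.0000 0.0000
    outer loop
      vertex 0.00 14.02 13.99
      vertex 16.84 14.02 13.99
      vertex 0.00 14.02 0.00
    endloop
  endfacet
  facet normal -1.0000 0.0000 0.0000
    outer loop
      vertex 0.00 14.02 13.99
      vertex 0.00 14.02 0.00
      vertex 0.00 0.00 0.00
    endloop
  endfacet
  facet normal -1.0000 0.0000 0.0000
    outer loop
      vertex 0.00 0.00 13.99
      vertex 0.00 14.02 13.99
      vertex 0.00 0.00 0.00
    endloop
  endfacet
  facet normal 1.0000 0.0000 0.0000
    outer loop
      vertex 16.84 0.00 0.00
      vertex 16.84 14.02 0.00
      vertex 16.84 14.02 13.99
    endloop
  endfacet
  facet normal 1.0000 0.0000 0.0000
    outer loop
      vertex 16.84 0.00 0.00
      vertex 16.84 14.02 13.99
      vertex 16.84 0.00 13.99
    endloop
  endfacet
endsolid part

The G0 Z moves step by Δz≈1.75 mm. Every layer's G1 loop is the same polygon, so the solid is a straight extrusion of it from z=0 to z≈14. Closing with flat bottom and top caps and triangulating gives 12 facets — a rectangular box, roughly 16.8 × 14 mm footprint and 14 mm tall.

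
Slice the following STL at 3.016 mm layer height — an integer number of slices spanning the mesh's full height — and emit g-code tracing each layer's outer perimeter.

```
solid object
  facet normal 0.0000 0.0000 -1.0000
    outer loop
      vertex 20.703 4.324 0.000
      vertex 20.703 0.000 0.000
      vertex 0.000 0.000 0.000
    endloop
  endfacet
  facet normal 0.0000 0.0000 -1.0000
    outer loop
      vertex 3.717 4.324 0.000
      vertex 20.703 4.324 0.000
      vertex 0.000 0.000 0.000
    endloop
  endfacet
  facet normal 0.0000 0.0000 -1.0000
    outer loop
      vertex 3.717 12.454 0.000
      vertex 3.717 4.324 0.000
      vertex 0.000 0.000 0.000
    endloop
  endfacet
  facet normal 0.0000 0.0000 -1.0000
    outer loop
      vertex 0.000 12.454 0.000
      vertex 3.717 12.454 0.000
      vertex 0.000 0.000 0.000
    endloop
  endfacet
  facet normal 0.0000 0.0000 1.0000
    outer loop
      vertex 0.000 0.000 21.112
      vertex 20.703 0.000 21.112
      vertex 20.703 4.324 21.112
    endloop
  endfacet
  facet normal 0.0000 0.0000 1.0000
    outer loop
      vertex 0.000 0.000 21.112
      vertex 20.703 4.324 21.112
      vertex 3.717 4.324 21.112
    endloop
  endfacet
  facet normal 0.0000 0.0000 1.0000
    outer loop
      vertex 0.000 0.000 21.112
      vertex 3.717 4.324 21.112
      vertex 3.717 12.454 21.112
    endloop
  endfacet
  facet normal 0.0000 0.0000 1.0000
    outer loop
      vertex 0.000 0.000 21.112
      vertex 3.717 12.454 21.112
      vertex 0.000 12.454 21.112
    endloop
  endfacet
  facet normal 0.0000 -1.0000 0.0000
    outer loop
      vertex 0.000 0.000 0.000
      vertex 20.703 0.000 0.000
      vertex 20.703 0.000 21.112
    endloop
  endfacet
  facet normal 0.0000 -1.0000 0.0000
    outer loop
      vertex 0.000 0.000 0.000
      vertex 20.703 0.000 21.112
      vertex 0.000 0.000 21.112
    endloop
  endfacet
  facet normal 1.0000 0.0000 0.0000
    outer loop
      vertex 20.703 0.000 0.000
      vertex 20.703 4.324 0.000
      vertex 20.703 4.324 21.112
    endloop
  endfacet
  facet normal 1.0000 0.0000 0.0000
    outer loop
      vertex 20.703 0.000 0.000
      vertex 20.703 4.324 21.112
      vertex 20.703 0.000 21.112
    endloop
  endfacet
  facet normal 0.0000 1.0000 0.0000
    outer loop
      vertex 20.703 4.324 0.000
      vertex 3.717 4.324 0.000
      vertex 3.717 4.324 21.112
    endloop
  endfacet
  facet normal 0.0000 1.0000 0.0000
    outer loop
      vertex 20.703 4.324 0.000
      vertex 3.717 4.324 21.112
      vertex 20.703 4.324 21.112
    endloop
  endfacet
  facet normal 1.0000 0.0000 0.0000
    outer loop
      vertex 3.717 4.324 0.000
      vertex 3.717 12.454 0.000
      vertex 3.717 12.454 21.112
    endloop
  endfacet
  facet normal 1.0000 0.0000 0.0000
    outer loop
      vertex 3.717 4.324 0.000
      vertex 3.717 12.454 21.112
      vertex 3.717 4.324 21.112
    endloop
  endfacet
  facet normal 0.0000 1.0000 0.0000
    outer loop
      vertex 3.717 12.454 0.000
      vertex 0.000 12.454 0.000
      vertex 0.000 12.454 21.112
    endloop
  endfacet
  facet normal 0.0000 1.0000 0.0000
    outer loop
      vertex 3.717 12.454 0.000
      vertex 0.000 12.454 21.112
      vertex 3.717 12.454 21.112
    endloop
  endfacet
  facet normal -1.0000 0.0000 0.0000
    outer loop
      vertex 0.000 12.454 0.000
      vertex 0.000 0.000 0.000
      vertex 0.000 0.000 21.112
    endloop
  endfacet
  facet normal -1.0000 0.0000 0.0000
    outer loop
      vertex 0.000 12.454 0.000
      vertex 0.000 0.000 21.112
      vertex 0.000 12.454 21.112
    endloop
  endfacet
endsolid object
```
; perimeter-only toolpath
G21 ; units = mm
G90 ; absolute positioning
G28 ; home
; layer 1
G0 Z3.016
G0 X0.000 Y0.000
G1 X20.703 Y0.000
G1 X20.703 Y4.324
G1 X3.717 Y4.324
G1 X3.717 Y12.454
G1 X0.000 Y12.454
G1 X0.000 Y0.000
; layer 2
G0 Z6.032
G0 X0.000 Y0.000
G1 X20.703 Y0.000
G1 X20.703 Y4.324
G1 X3.717 Y4.324
G1 X3.717 Y12.454
G1 X0.000 Y12.454
G1 X0.000 Y0.000
; layer 3
G0 Z9.048
G0 X0.000 Y0.000
G1 X20.703 Y0.000
G1 X20.703 Y4.324
G1 X3.717 Y4.324
G1 X3.717 Y12.454
G1 X0.000 Y12.454
G1 X0.000 Y0.000
; layer 4
G0 Z12.064
G0 X0.000 Y0.000
G1 X20.703 Y0.000
G1 X20.703 Y4.324
G1 X3.717 Y4.324
G1 X3.717 Y12.454
G1 X0.000 Y12.454
G1 X0.000 Y0.000
; layer 5
G0 Z15.080
G0 X0.000 Y0.000
G1 X20.703 Y0.000
G1 X20.703 Y4.324
G1 X3.717 Y4.324
G1 X3.717 Y12.454
G1 X0.000 Y12.454
G1 X0.000 Y0.000
; layer 6
G0 Z18.096
G0 X0.000 Y0.000
G1 X20.703 Y0.000
G1 X20.703 Y4.324
G1 X3.717 Y4.324
G1 X3.717 Y12.454
G1 X0.000 Y12.454
G1 X0.000 Y0.000
; layer 7
G0 Z21.112
G0 X0.000 Y0.000
G1 X20.703 Y0.000
G1 X20.703 Y4.324
G1 X3.717 Y4.324
G1 X3.717 Y12.454
G1 X0.000 Y12.454
G1 X0.000 Y0.000
M2 ; end

The solid is an L-shaped prism: outer 20.7 × 12.5 mm, arm thicknesses ≈ 4.32 mm (horizontal) and 3.72 mm (vertical), extruded 21.1 mm in z. Slicing at Δz = 3.016 mm — 7 equal slices spanning the solid's height, so layer i sits at z = i·h/7 — gives 7 non-empty perimeters. Each is a 6-segment closed polygon; G0 lifts to the layer z and rapids to the start vertex, then G1 traces the edges.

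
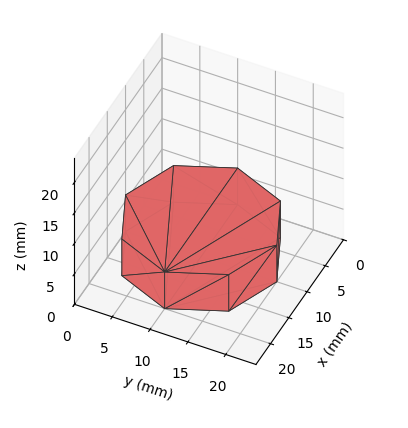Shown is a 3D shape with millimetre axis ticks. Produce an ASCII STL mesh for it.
Reading the render: the shape is a regular 8-sided prism (a cylinder approximated with 8 flat sides), circumscribed radius ≈ 10 mm, height ≈ 6 mm (dimensions read to the nearest mm from the axis ticks). For the STL, each face is triangulated and given an outward normal.

solid part
  facet normal 0.0000 0.0000 -1.0000
    outer loop
      vertex 10.00 20.00 0.00
      vertex 17.07 17.07 0.00
      vertex 20.00 10.00 0.00
    endloop
  endfacet
  facet normal 0.0000 0.0000 -1.0000
    outer loop
      vertex 2.93 17.07 0.00
      vertex 10.00 20.00 0.00
      vertex 20.00 10.00 0.00
    endloop
  endfacet
  facet normal 0.0000 0.0000 -1.0000
    outer loop
      vertex 0.00 10.00 0.00
      vertex 2.93 17.07 0.00
      vertex 20.00 10.00 0.00
    endloop
  endfacet
  facet normal 0.0000 0.0000 -1.0000
    outer loop
      vertex 2.93 2.93 0.00
      vertex 0.00 10.00 0.00
      vertex 20.00 10.00 0.00
    endloop
  endfacet
  facet normal 0.0000 0.0000 -1.0000
    outer loop
      vertex 10.00 0.00 0.00
      vertex 2.93 2.93 0.00
      vertex 20.00 10.00 0.00
    endloop
  endfacet
  facet normal 0.0000 0.0000 -1.0000
    outer loop
      vertex 17.07 2.93 0.00
      vertex 10.00 0.00 0.00
      vertex 20.00 10.00 0.00
    endloop
  endfacet
  facet normal 0.0000 0.0000 1.0000
    outer loop
      vertex 20.00 10.00 6.00
      vertex 17.07 17.07 6.00
      vertex 10.00 20.00 6.00
    endloop
  endfacet
  facet normal 0.0000 0.0000 1.0000
    outer loop
      vertex 20.00 10.00 6.00
      vertex 10.00 20.00 6.00
      vertex 2.93 17.07 6.00
    endloop
  endfacet
  facet normal 0.0000 0.0000 1.0000
    outer loop
      vertex 20.00 10.00 6.00
      vertex 2.93 17.07 6.00
      vertex 0.00 10.00 6.00
    endloop
  endfacet
  facet normal 0.0000 0.0000 1.0000
    outer loop
      vertex 20.00 10.00 6.00
      vertex 0.00 10.00 6.00
      vertex 2.93 2.93 6.00
    endloop
  endfacet
  facet normal 0.0000 0.0000 1.0000
    outer loop
      vertex 20.00 10.00 6.00
      vertex 2.93 2.93 6.00
      vertex 10.00 0.00 6.00
    endloop
  endfacet
  facet normal 0.0000 0.0000 1.0000
    outer loop
      vertex 20.00 10.00 6.00
      vertex 10.00 0.00 6.00
      vertex 17.07 2.93 6.00
    endloop
  endfacet
  facet normal 0.9238 0.3829 0.0000
    outer loop
      vertex 20.00 10.00 0.00
      vertex 17.07 17.07 0.00
      vertex 17.07 17.07 6.00
    endloop
  endfacet
  facet normal 0.9238 0.3829 0.0000
    outer loop
      vertex 20.00 10.00 0.00
      vertex 17.07 17.07 6.00
      vertex 20.00 10.00 6.00
    endloop
  endfacet
  facet normal 0.3829 0.9238 0.0000
    outer loop
      vertex 17.07 17.07 0.00
      vertex 10.00 20.00 0.00
      vertex 10.00 20.00 6.00
    endloop
  endfacet
  facet normal 0.3829 0.9238 0.0000
    outer loop
      vertex 17.07 17.07 0.00
      vertex 10.00 20.00 6.00
      vertex 17.07 17.07 6.00
    endloop
  endfacet
  facet normal -0.3829 0.9238 0.0000
    outer loop
      vertex 10.00 20.00 0.00
      vertex 2.93 17.07 0.00
      vertex 2.93 17.07 6.00
    endloop
  endfacet
  facet normal -0.3829 0.9238 0.0000
    outer loop
      vertex 10.00 20.00 0.00
      vertex 2.93 17.07 6.00
      vertex 10.00 20.00 6.00
    endloop
  endfacet
  facet normal -0.9238 0.3829 0.0000
    outer loop
      vertex 2.93 17.07 0.00
      vertex 0.00 10.00 0.00
      vertex 0.00 10.00 6.00
    endloop
  endfacet
  facet normal -0.9238 0.3829 0.0000
    outer loop
      vertex 2.93 17.07 0.00
      vertex 0.00 10.00 6.00
      vertex 2.93 17.07 6.00
    endloop
  endfacet
  facet normal -0.9238 -0.3829 0.0000
    outer loop
      vertex 0.00 10.00 0.00
      vertex 2.93 2.93 0.00
      vertex 2.93 2.93 6.00
    endloop
  endfacet
  facet normal -0.9238 -0.3829 0.0000
    outer loop
      vertex 0.00 10.00 0.00
      vertex 2.93 2.93 6.00
      vertex 0.00 10.00 6.00
    endloop
  endfacet
  facet normal -0.3829 -0.9238 0.0000
    outer loop
      vertex 2.93 2.93 0.00
      vertex 10.00 0.00 0.00
      vertex 10.00 0.00 6.00
    endloop
  endfacet
  facet normal -0.3829 -0.9238 0.0000
    outer loop
      vertex 2.93 2.93 0.00
      vertex 10.00 0.00 6.00
      vertex 2.93 2.93 6.00
    endloop
  endfacet
  facet normal 0.3829 -0.9238 0.0000
    outer loop
      vertex 10.00 0.00 0.00
      vertex 17.07 2.93 0.00
      vertex 17.07 2.93 6.00
    endloop
  endfacet
  facet normal 0.3829 -0.9238 0.0000
    outer loop
      vertex 10.00 0.00 0.00
      vertex 17.07 2.93 6.00
      vertex 10.00 0.00 6.00
    endloop
  endfacet
  facet normal 0.9238 -0.3829 0.0000
    outer loop
      vertex 17.07 2.93 0.00
      vertex 20.00 10.00 0.00
      vertex 20.00 10.00 6.00
    endloop
  endfacet
  facet normal 0.9238 -0.3829 0.0000
    outer loop
      vertex 17.07 2.93 0.00
      vertex 20.00 10.00 6.00
      vertex 17.07 2.93 6.00
    endloop
  endfacet
endsolid part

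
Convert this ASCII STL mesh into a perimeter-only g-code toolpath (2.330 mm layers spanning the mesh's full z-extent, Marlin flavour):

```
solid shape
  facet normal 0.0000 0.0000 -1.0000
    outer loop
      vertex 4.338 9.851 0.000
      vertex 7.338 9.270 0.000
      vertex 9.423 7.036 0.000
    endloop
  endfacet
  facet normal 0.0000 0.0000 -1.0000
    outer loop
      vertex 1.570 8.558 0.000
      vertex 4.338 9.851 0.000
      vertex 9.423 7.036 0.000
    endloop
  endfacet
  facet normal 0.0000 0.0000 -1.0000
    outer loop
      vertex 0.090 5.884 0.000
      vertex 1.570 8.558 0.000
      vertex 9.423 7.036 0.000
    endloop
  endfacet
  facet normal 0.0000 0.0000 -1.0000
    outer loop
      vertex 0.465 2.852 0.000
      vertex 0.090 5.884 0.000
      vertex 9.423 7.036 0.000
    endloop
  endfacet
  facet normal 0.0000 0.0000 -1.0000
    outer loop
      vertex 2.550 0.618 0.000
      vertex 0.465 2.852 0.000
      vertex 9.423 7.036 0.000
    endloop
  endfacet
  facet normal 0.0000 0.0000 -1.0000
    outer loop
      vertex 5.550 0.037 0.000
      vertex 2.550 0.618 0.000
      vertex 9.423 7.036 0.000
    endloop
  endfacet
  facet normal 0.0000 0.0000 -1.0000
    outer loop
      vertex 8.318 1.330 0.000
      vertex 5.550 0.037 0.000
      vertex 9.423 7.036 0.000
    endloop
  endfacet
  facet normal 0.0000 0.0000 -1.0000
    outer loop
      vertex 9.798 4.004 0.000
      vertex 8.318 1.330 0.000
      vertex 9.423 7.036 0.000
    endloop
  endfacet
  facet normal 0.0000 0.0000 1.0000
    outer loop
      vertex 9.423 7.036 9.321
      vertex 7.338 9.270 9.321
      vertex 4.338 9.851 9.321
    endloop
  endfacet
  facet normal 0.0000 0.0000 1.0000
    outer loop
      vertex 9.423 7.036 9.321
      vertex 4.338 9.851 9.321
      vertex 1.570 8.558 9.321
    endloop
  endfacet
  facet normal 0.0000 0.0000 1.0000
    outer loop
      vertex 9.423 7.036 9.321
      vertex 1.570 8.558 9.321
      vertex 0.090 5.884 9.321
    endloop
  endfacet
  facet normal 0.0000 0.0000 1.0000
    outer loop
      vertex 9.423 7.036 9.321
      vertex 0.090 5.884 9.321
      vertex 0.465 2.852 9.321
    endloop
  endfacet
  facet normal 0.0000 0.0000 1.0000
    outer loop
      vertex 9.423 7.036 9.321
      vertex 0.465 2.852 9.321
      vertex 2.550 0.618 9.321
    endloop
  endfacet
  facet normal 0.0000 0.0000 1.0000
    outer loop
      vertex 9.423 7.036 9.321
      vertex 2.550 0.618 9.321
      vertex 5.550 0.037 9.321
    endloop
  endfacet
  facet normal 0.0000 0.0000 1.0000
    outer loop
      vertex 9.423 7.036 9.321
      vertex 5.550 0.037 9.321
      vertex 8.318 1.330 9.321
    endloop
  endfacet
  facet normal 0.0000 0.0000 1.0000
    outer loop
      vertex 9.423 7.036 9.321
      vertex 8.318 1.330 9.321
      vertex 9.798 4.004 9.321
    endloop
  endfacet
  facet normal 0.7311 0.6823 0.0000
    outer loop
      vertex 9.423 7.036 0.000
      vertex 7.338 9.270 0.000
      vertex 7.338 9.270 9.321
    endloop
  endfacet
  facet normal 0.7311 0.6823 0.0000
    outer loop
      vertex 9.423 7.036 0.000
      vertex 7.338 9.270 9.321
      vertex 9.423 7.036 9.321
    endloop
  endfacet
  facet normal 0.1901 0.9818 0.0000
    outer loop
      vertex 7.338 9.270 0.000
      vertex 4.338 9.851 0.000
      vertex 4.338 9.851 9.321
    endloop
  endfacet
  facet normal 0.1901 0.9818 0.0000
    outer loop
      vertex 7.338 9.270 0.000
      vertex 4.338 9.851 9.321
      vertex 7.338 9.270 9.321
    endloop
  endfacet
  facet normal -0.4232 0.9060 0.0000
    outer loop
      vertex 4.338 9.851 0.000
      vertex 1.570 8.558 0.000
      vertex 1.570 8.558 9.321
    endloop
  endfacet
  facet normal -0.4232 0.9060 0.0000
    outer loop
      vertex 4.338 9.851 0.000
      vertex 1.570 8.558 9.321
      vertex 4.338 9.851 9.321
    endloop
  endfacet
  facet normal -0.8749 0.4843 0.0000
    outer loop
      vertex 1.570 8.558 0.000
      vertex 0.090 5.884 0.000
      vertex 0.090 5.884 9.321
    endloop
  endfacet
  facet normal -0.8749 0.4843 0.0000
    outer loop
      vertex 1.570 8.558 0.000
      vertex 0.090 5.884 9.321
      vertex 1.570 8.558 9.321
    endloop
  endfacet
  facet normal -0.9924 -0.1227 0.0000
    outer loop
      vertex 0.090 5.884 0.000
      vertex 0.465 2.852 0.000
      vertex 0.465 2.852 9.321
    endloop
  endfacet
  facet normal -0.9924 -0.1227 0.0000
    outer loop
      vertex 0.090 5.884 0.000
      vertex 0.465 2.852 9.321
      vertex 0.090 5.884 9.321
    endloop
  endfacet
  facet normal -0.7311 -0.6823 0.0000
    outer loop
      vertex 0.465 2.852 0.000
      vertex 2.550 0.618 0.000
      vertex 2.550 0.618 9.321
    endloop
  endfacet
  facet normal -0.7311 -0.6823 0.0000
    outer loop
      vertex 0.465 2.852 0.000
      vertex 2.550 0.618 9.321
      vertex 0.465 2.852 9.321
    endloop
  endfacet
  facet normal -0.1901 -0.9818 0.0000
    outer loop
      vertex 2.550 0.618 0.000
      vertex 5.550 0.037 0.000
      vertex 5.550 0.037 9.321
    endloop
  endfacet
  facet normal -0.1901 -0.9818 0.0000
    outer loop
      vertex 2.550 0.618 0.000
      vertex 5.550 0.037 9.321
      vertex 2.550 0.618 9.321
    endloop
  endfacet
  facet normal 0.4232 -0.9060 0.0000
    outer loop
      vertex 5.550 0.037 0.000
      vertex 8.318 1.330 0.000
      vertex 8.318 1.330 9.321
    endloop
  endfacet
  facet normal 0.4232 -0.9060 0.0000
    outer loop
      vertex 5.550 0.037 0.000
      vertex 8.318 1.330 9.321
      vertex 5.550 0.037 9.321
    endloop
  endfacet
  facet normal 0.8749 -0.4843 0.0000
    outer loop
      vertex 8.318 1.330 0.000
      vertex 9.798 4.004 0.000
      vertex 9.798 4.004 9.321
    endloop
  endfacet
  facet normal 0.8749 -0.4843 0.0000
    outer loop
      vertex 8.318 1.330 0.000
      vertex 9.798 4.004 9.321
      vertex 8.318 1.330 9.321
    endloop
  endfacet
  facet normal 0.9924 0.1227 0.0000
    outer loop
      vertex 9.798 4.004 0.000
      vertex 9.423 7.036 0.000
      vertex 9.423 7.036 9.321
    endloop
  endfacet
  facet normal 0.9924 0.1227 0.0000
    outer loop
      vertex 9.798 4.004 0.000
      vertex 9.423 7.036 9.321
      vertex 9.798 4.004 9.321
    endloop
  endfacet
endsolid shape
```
; perimeter-only toolpath
G21 ; units = mm
G90 ; absolute positioning
G28 ; home
; layer 1
G0 Z2.330
G0 X9.423 Y7.036
G1 X7.338 Y9.270
G1 X4.338 Y9.851
G1 X1.570 Y8.558
G1 X0.090 Y5.884
G1 X0.465 Y2.852
G1 X2.550 Y0.618
G1 X5.550 Y0.037
G1 X8.318 Y1.330
G1 X9.798 Y4.004
G1 X9.423 Y7.036
; layer 2
G0 Z4.660
G0 X9.423 Y7.036
G1 X7.338 Y9.270
G1 X4.338 Y9.851
G1 X1.570 Y8.558
G1 X0.090 Y5.884
G1 X0.465 Y2.852
G1 X2.550 Y0.618
G1 X5.550 Y0.037
G1 X8.318 Y1.330
G1 X9.798 Y4.004
G1 X9.423 Y7.036
; layer 3
G0 Z6.991
G0 X9.423 Y7.036
G1 X7.338 Y9.270
G1 X4.338 Y9.851
G1 X1.570 Y8.558
G1 X0.090 Y5.884
G1 X0.465 Y2.852
G1 X2.550 Y0.618
G1 X5.550 Y0.037
G1 X8.318 Y1.330
G1 X9.798 Y4.004
G1 X9.423 Y7.036
; layer 4
G0 Z9.321
G0 X9.423 Y7.036
G1 X7.338 Y9.270
G1 X4.338 Y9.851
G1 X1.570 Y8.558
G1 X0.090 Y5.884
G1 X0.465 Y2.852
G1 X2.550 Y0.618
G1 X5.550 Y0.037
G1 X8.318 Y1.330
G1 X9.798 Y4.004
G1 X9.423 Y7.036
M2 ; end

The solid is a regular 10-sided prism (a cylinder approximated with 10 flat sides), circumscribed radius ≈ 4.94 mm, height ≈ 9.32 mm. Slicing at Δz = 2.330 mm — 4 equal slices spanning the solid's height, so layer i sits at z = i·h/4 — gives 4 non-empty perimeters. Each is a 10-segment closed polygon; G0 lifts to the layer z and rapids to the start vertex, then G1 traces the edges.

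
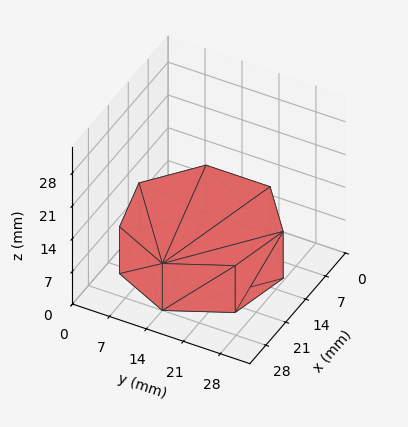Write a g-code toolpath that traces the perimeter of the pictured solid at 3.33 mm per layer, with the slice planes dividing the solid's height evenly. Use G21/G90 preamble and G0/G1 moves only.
Reading the render: the shape is a regular 7-sided prism (a cylinder approximated with 7 flat sides), circumscribed radius ≈ 14 mm, height ≈ 10 mm (dimensions read to the nearest mm from the axis ticks). For the g-code, the solid's height is divided into equal slices at the stated Δz and each level perimeter traced with G1 moves after a G0 lift.

; perimeter-only toolpath
G21 ; units = mm
G90 ; absolute positioning
G28 ; home
; layer 1
G0 Z3.33
G0 X28.00 Y14.00
G1 X22.73 Y24.95
G1 X10.88 Y27.65
G1 X1.39 Y20.07
G1 X1.39 Y7.93
G1 X10.88 Y0.35
G1 X22.73 Y3.05
G1 X28.00 Y14.00
; layer 2
G0 Z6.67
G0 X28.00 Y14.00
G1 X22.73 Y24.95
G1 X10.88 Y27.65
G1 X1.39 Y20.07
G1 X1.39 Y7.93
G1 X10.88 Y0.35
G1 X22.73 Y3.05
G1 X28.00 Y14.00
; layer 3
G0 Z10.00
G0 X28.00 Y14.00
G1 X22.73 Y24.95
G1 X10.88 Y27.65
G1 X1.39 Y20.07
G1 X1.39 Y7.93
G1 X10.88 Y0.35
G1 X22.73 Y3.05
G1 X28.00 Y14.00
M2 ; end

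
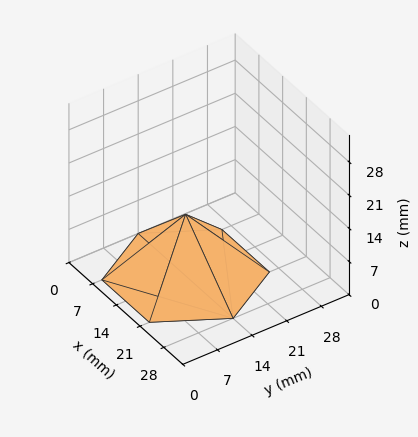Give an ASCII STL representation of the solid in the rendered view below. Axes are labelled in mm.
Reading the render: the shape is a regular 6-sided pyramid, base circumscribed radius ≈ 14 mm, apex at z ≈ 13 mm (dimensions read to the nearest mm from the axis ticks). For the STL, each face is triangulated and given an outward normal.

solid part
  facet normal 0.0000 0.0000 -1.0000
    outer loop
      vertex 7.000 26.124 0.000
      vertex 21.000 26.124 0.000
      vertex 28.000 14.000 0.000
    endloop
  endfacet
  facet normal 0.0000 0.0000 -1.0000
    outer loop
      vertex 0.000 14.000 0.000
      vertex 7.000 26.124 0.000
      vertex 28.000 14.000 0.000
    endloop
  endfacet
  facet normal 0.0000 0.0000 -1.0000
    outer loop
      vertex 7.000 1.876 0.000
      vertex 0.000 14.000 0.000
      vertex 28.000 14.000 0.000
    endloop
  endfacet
  facet normal 0.0000 0.0000 -1.0000
    outer loop
      vertex 21.000 1.876 0.000
      vertex 7.000 1.876 0.000
      vertex 28.000 14.000 0.000
    endloop
  endfacet
  facet normal 0.6333 0.3657 0.6820
    outer loop
      vertex 28.000 14.000 0.000
      vertex 21.000 26.124 0.000
      vertex 14.000 14.000 13.000
    endloop
  endfacet
  facet normal 0.0000 0.7313 0.6820
    outer loop
      vertex 21.000 26.124 0.000
      vertex 7.000 26.124 0.000
      vertex 14.000 14.000 13.000
    endloop
  endfacet
  facet normal -0.6333 0.3657 0.6820
    outer loop
      vertex 7.000 26.124 0.000
      vertex 0.000 14.000 0.000
      vertex 14.000 14.000 13.000
    endloop
  endfacet
  facet normal -0.6333 -0.3657 0.6820
    outer loop
      vertex 0.000 14.000 0.000
      vertex 7.000 1.876 0.000
      vertex 14.000 14.000 13.000
    endloop
  endfacet
  facet normal 0.0000 -0.7313 0.6820
    outer loop
      vertex 7.000 1.876 0.000
      vertex 21.000 1.876 0.000
      vertex 14.000 14.000 13.000
    endloop
  endfacet
  facet normal 0.6333 -0.3657 0.6820
    outer loop
      vertex 21.000 1.876 0.000
      vertex 28.000 14.000 0.000
      vertex 14.000 14.000 13.000
    endloop
  endfacet
endsolid part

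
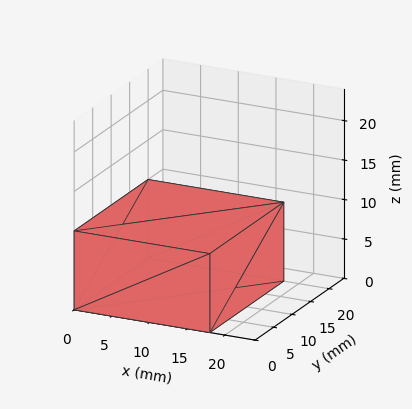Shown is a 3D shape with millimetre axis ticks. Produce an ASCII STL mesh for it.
Reading the render: the shape is a rectangular box, roughly 18 × 20 mm footprint and 10 mm tall (dimensions read to the nearest mm from the axis ticks). For the STL, each face is triangulated and given an outward normal.

solid part
  facet normal 0.0000 0.0000 -1.0000
    outer loop
      vertex 18.000 20.000 0.000
      vertex 18.000 0.000 0.000
      vertex 0.000 0.000 0.000
    endloop
  endfacet
  facet normal 0.0000 0.0000 -1.0000
    outer loop
      vertex 0.000 20.000 0.000
      vertex 18.000 20.000 0.000
      vertex 0.000 0.000 0.000
    endloop
  endfacet
  facet normal 0.0000 0.0000 1.0000
    outer loop
      vertex 0.000 0.000 10.000
      vertex 18.000 0.000 10.000
      vertex 18.000 20.000 10.000
    endloop
  endfacet
  facet normal 0.0000 0.0000 1.0000
    outer loop
      vertex 0.000 0.000 10.000
      vertex 18.000 20.000 10.000
      vertex 0.000 20.000 10.000
    endloop
  endfacet
  facet normal 0.0000 -1.0000 0.0000
    outer loop
      vertex 0.000 0.000 0.000
      vertex 18.000 0.000 0.000
      vertex 18.000 0.000 10.000
    endloop
  endfacet
  facet normal 0.0000 -1.0000 0.0000
    outer loop
      vertex 0.000 0.000 0.000
      vertex 18.000 0.000 10.000
      vertex 0.000 0.000 10.000
    endloop
  endfacet
  facet normal 0.0000 1.0000 0.0000
    outer loop
      vertex 18.000 20.000 10.000
      vertex 18.000 20.000 0.000
      vertex 0.000 20.000 0.000
    endloop
  endfacet
  facet normal 0.0000 1.0000 0.0000
    outer loop
      vertex 0.000 20.000 10.000
      vertex 18.000 20.000 10.000
      vertex 0.000 20.000 0.000
    endloop
  endfacet
  facet normal -1.0000 0.0000 0.0000
    outer loop
      vertex 0.000 20.000 10.000
      vertex 0.000 20.000 0.000
      vertex 0.000 0.000 0.000
    endloop
  endfacet
  facet normal -1.0000 0.0000 0.0000
    outer loop
      vertex 0.000 0.000 10.000
      vertex 0.000 20.000 10.000
      vertex 0.000 0.000 0.000
    endloop
  endfacet
  facet normal 1.0000 0.0000 0.0000
    outer loop
      vertex 18.000 0.000 0.000
      vertex 18.000 20.000 0.000
      vertex 18.000 20.000 10.000
    endloop
  endfacet
  facet normal 1.0000 0.0000 0.0000
    outer loop
      vertex 18.000 0.000 0.000
      vertex 18.000 20.000 10.000
      vertex 18.000 0.000 10.000
    endloop
  endfacet
endsolid part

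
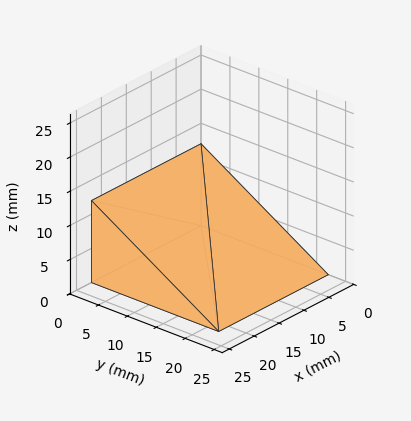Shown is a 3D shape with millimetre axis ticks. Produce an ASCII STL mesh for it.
Reading the render: the shape is a wedge (ramp): 22 × 22 mm base, rising to 12 mm along the y=0 edge and sloping linearly to z=0 at y=22 (dimensions read to the nearest mm from the axis ticks). For the STL, each face is triangulated and given an outward normal.

solid part
  facet normal 0.0000 0.0000 -1.0000
    outer loop
      vertex 22.0 22.0 0.0
      vertex 22.0 0.0 0.0
      vertex 0.0 0.0 0.0
    endloop
  endfacet
  facet normal 0.0000 0.0000 -1.0000
    outer loop
      vertex 0.0 22.0 0.0
      vertex 22.0 22.0 0.0
      vertex 0.0 0.0 0.0
    endloop
  endfacet
  facet normal 0.0000 -1.0000 0.0000
    outer loop
      vertex 0.0 0.0 0.0
      vertex 22.0 0.0 0.0
      vertex 22.0 0.0 12.0
    endloop
  endfacet
  facet normal 0.0000 -1.0000 0.0000
    outer loop
      vertex 0.0 0.0 0.0
      vertex 22.0 0.0 12.0
      vertex 0.0 0.0 12.0
    endloop
  endfacet
  facet normal 0.0000 0.4789 0.8779
    outer loop
      vertex 0.0 0.0 12.0
      vertex 22.0 0.0 12.0
      vertex 22.0 22.0 0.0
    endloop
  endfacet
  facet normal 0.0000 0.4789 0.8779
    outer loop
      vertex 0.0 0.0 12.0
      vertex 22.0 22.0 0.0
      vertex 0.0 22.0 0.0
    endloop
  endfacet
  facet normal -1.0000 0.0000 0.0000
    outer loop
      vertex 0.0 0.0 12.0
      vertex 0.0 22.0 0.0
      vertex 0.0 0.0 0.0
    endloop
  endfacet
  facet normal 1.0000 0.0000 0.0000
    outer loop
      vertex 22.0 0.0 0.0
      vertex 22.0 22.0 0.0
      vertex 22.0 0.0 12.0
    endloop
  endfacet
endsolid part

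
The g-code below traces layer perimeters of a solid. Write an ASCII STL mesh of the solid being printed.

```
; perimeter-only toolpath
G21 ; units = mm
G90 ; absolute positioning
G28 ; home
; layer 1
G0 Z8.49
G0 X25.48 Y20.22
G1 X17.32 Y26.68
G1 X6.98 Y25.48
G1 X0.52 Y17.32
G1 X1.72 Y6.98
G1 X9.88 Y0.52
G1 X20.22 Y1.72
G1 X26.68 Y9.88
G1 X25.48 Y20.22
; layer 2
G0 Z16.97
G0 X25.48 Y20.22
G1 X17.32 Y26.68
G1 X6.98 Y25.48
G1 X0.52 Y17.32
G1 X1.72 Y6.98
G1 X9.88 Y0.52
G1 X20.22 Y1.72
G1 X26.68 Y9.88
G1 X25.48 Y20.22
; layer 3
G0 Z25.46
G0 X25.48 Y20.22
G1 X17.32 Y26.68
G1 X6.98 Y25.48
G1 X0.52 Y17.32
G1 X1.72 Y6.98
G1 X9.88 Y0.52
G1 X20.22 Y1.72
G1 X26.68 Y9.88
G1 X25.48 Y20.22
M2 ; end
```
solid part
  facet normal 0.0000 0.0000 -1.0000
    outer loop
      vertex 6.98 25.48 0.00
      vertex 17.32 26.68 0.00
      vertex 25.48 20.22 0.00
    endloop
  endfacet
  facet normal 0.0000 0.0000 -1.0000
    outer loop
      vertex 0.52 17.32 0.00
      vertex 6.98 25.48 0.00
      vertex 25.48 20.22 0.00
    endloop
  endfacet
  facet normal 0.0000 0.0000 -1.0000
    outer loop
      vertex 1.72 6.98 0.00
      vertex 0.52 17.32 0.00
      vertex 25.48 20.22 0.00
    endloop
  endfacet
  facet normal 0.0000 0.0000 -1.0000
    outer loop
      vertex 9.88 0.52 0.00
      vertex 1.72 6.98 0.00
      vertex 25.48 20.22 0.00
    endloop
  endfacet
  facet normal 0.0000 0.0000 -1.0000
    outer loop
      vertex 20.22 1.72 0.00
      vertex 9.88 0.52 0.00
      vertex 25.48 20.22 0.00
    endloop
  endfacet
  facet normal 0.0000 0.0000 -1.0000
    outer loop
      vertex 26.68 9.88 0.00
      vertex 20.22 1.72 0.00
      vertex 25.48 20.22 0.00
    endloop
  endfacet
  facet normal 0.0000 0.0000 1.0000
    outer loop
      vertex 25.48 20.22 25.46
      vertex 17.32 26.68 25.46
      vertex 6.98 25.48 25.46
    endloop
  endfacet
  facet normal 0.0000 0.0000 1.0000
    outer loop
      vertex 25.48 20.22 25.46
      vertex 6.98 25.48 25.46
      vertex 0.52 17.32 25.46
    endloop
  endfacet
  facet normal 0.0000 0.0000 1.0000
    outer loop
      vertex 25.48 20.22 25.46
      vertex 0.52 17.32 25.46
      vertex 1.72 6.98 25.46
    endloop
  endfacet
  facet normal 0.0000 0.0000 1.0000
    outer loop
      vertex 25.48 20.22 25.46
      vertex 1.72 6.98 25.46
      vertex 9.88 0.52 25.46
    endloop
  endfacet
  facet normal 0.0000 0.0000 1.0000
    outer loop
      vertex 25.48 20.22 25.46
      vertex 9.88 0.52 25.46
      vertex 20.22 1.72 25.46
    endloop
  endfacet
  facet normal 0.0000 0.0000 1.0000
    outer loop
      vertex 25.48 20.22 25.46
      vertex 20.22 1.72 25.46
      vertex 26.68 9.88 25.46
    endloop
  endfacet
  facet normal 0.6207 0.7840 0.0000
    outer loop
      vertex 25.48 20.22 0.00
      vertex 17.32 26.68 0.00
      vertex 17.32 26.68 25.46
    endloop
  endfacet
  facet normal 0.6207 0.7840 0.0000
    outer loop
      vertex 25.48 20.22 0.00
      vertex 17.32 26.68 25.46
      vertex 25.48 20.22 25.46
    endloop
  endfacet
  facet normal -0.1153 0.9933 0.0000
    outer loop
      vertex 17.32 26.68 0.00
      vertex 6.98 25.48 0.00
      vertex 6.98 25.48 25.46
    endloop
  endfacet
  facet normal -0.1153 0.9933 0.0000
    outer loop
      vertex 17.32 26.68 0.00
      vertex 6.98 25.48 25.46
      vertex 17.32 26.68 25.46
    endloop
  endfacet
  facet normal -0.7840 0.6207 0.0000
    outer loop
      vertex 6.98 25.48 0.00
      vertex 0.52 17.32 0.00
      vertex 0.52 17.32 25.46
    endloop
  endfacet
  facet normal -0.7840 0.6207 0.0000
    outer loop
      vertex 6.98 25.48 0.00
      vertex 0.52 17.32 25.46
      vertex 6.98 25.48 25.46
    endloop
  endfacet
  facet normal -0.9933 -0.1153 0.0000
    outer loop
      vertex 0.52 17.32 0.00
      vertex 1.72 6.98 0.00
      vertex 1.72 6.98 25.46
    endloop
  endfacet
  facet normal -0.9933 -0.1153 0.0000
    outer loop
      vertex 0.52 17.32 0.00
      vertex 1.72 6.98 25.46
      vertex 0.52 17.32 25.46
    endloop
  endfacet
  facet normal -0.6207 -0.7840 0.0000
    outer loop
      vertex 1.72 6.98 0.00
      vertex 9.88 0.52 0.00
      vertex 9.88 0.52 25.46
    endloop
  endfacet
  facet normal -0.6207 -0.7840 0.0000
    outer loop
      vertex 1.72 6.98 0.00
      vertex 9.88 0.52 25.46
      vertex 1.72 6.98 25.46
    endloop
  endfacet
  facet normal 0.1153 -0.9933 0.0000
    outer loop
      vertex 9.88 0.52 0.00
      vertex 20.22 1.72 0.00
      vertex 20.22 1.72 25.46
    endloop
  endfacet
  facet normal 0.1153 -0.9933 0.0000
    outer loop
      vertex 9.88 0.52 0.00
      vertex 20.22 1.72 25.46
      vertex 9.88 0.52 25.46
    endloop
  endfacet
  facet normal 0.7840 -0.6207 0.0000
    outer loop
      vertex 20.22 1.72 0.00
      vertex 26.68 9.88 0.00
      vertex 26.68 9.88 25.46
    endloop
  endfacet
  facet normal 0.7840 -0.6207 0.0000
    outer loop
      vertex 20.22 1.72 0.00
      vertex 26.68 9.88 25.46
      vertex 20.22 1.72 25.46
    endloop
  endfacet
  facet normal 0.9933 0.1153 0.0000
    outer loop
      vertex 26.68 9.88 0.00
      vertex 25.48 20.22 0.00
      vertex 25.48 20.22 25.46
    endloop
  endfacet
  facet normal 0.9933 0.1153 0.0000
    outer loop
      vertex 26.68 9.88 0.00
      vertex 25.48 20.22 25.46
      vertex 26.68 9.88 25.46
    endloop
  endfacet
endsolid part

The G0 Z moves step by Δz≈8.49 mm. Every layer's G1 loop is the same polygon, so the solid is a straight extrusion of it from z=0 to z≈25.5. Closing with flat bottom and top caps and triangulating gives 28 facets — a regular 8-sided prism (a cylinder approximated with 8 flat sides), circumscribed radius ≈ 13.6 mm, height ≈ 25.5 mm.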